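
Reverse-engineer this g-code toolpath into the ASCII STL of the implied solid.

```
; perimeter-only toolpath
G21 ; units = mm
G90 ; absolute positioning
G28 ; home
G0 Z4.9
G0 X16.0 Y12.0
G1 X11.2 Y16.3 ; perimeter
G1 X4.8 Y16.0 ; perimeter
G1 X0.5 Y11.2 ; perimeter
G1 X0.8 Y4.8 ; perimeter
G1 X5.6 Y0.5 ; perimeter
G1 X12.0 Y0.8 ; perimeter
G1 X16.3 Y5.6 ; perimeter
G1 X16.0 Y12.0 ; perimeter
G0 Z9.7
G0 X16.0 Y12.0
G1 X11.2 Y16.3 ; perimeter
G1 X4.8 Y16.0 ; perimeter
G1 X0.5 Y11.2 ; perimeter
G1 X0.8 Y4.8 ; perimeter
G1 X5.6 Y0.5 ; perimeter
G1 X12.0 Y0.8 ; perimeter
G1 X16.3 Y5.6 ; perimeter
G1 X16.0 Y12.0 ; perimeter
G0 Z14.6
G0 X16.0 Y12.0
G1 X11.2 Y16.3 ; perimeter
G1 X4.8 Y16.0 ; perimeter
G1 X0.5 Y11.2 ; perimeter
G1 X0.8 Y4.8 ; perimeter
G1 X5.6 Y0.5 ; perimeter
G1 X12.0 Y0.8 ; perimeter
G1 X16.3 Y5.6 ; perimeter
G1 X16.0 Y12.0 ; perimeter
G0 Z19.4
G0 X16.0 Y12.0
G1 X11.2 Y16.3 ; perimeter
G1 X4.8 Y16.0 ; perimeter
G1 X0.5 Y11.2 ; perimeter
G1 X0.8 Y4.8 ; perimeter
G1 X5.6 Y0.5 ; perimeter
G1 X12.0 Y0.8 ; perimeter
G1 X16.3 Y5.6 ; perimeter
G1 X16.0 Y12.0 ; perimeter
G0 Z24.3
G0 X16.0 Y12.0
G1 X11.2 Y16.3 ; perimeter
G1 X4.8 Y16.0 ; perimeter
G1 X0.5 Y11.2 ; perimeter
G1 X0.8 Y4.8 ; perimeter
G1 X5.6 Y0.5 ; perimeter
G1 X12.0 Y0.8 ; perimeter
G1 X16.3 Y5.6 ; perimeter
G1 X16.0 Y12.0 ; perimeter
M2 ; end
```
solid part
  facet normal 0.0000 0.0000 -1.0000
    outer loop
      vertex 4.8 16.0 0.0
      vertex 11.2 16.3 0.0
      vertex 16.0 12.0 0.0
    endloop
  endfacet
  facet normal 0.0000 0.0000 -1.0000
    outer loop
      vertex 0.5 11.2 0.0
      vertex 4.8 16.0 0.0
      vertex 16.0 12.0 0.0
    endloop
  endfacet
  facet normal 0.0000 0.0000 -1.0000
    outer loop
      vertex 0.8 4.8 0.0
      vertex 0.5 11.2 0.0
      vertex 16.0 12.0 0.0
    endloop
  endfacet
  facet normal 0.0000 0.0000 -1.0000
    outer loop
      vertex 5.6 0.5 0.0
      vertex 0.8 4.8 0.0
      vertex 16.0 12.0 0.0
    endloop
  endfacet
  facet normal 0.0000 0.0000 -1.0000
    outer loop
      vertex 12.0 0.8 0.0
      vertex 5.6 0.5 0.0
      vertex 16.0 12.0 0.0
    endloop
  endfacet
  facet normal 0.0000 0.0000 -1.0000
    outer loop
      vertex 16.3 5.6 0.0
      vertex 12.0 0.8 0.0
      vertex 16.0 12.0 0.0
    endloop
  endfacet
  facet normal 0.0000 0.0000 1.0000
    outer loop
      vertex 16.0 12.0 24.3
      vertex 11.2 16.3 24.3
      vertex 4.8 16.0 24.3
    endloop
  endfacet
  facet normal 0.0000 0.0000 1.0000
    outer loop
      vertex 16.0 12.0 24.3
      vertex 4.8 16.0 24.3
      vertex 0.5 11.2 24.3
    endloop
  endfacet
  facet normal 0.0000 0.0000 1.0000
    outer loop
      vertex 16.0 12.0 24.3
      vertex 0.5 11.2 24.3
      vertex 0.8 4.8 24.3
    endloop
  endfacet
  facet normal 0.0000 0.0000 1.0000
    outer loop
      vertex 16.0 12.0 24.3
      vertex 0.8 4.8 24.3
      vertex 5.6 0.5 24.3
    endloop
  endfacet
  facet normal 0.0000 0.0000 1.0000
    outer loop
      vertex 16.0 12.0 24.3
      vertex 5.6 0.5 24.3
      vertex 12.0 0.8 24.3
    endloop
  endfacet
  facet normal 0.0000 0.0000 1.0000
    outer loop
      vertex 16.0 12.0 24.3
      vertex 12.0 0.8 24.3
      vertex 16.3 5.6 24.3
    endloop
  endfacet
  facet normal 0.6672 0.7448 0.0000
    outer loop
      vertex 16.0 12.0 0.0
      vertex 11.2 16.3 0.0
      vertex 11.2 16.3 24.3
    endloop
  endfacet
  facet normal 0.6672 0.7448 0.0000
    outer loop
      vertex 16.0 12.0 0.0
      vertex 11.2 16.3 24.3
      vertex 16.0 12.0 24.3
    endloop
  endfacet
  facet normal -0.0468 0.9989 0.0000
    outer loop
      vertex 11.2 16.3 0.0
      vertex 4.8 16.0 0.0
      vertex 4.8 16.0 24.3
    endloop
  endfacet
  facet normal -0.0468 0.9989 0.0000
    outer loop
      vertex 11.2 16.3 0.0
      vertex 4.8 16.0 24.3
      vertex 11.2 16.3 24.3
    endloop
  endfacet
  facet normal -0.7448 0.6672 0.0000
    outer loop
      vertex 4.8 16.0 0.0
      vertex 0.5 11.2 0.0
      vertex 0.5 11.2 24.3
    endloop
  endfacet
  facet normal -0.7448 0.6672 0.0000
    outer loop
      vertex 4.8 16.0 0.0
      vertex 0.5 11.2 24.3
      vertex 4.8 16.0 24.3
    endloop
  endfacet
  facet normal -0.9989 -0.0468 0.0000
    outer loop
      vertex 0.5 11.2 0.0
      vertex 0.8 4.8 0.0
      vertex 0.8 4.8 24.3
    endloop
  endfacet
  facet normal -0.9989 -0.0468 0.0000
    outer loop
      vertex 0.5 11.2 0.0
      vertex 0.8 4.8 24.3
      vertex 0.5 11.2 24.3
    endloop
  endfacet
  facet normal -0.6672 -0.7448 0.0000
    outer loop
      vertex 0.8 4.8 0.0
      vertex 5.6 0.5 0.0
      vertex 5.6 0.5 24.3
    endloop
  endfacet
  facet normal -0.6672 -0.7448 0.0000
    outer loop
      vertex 0.8 4.8 0.0
      vertex 5.6 0.5 24.3
      vertex 0.8 4.8 24.3
    endloop
  endfacet
  facet normal 0.0468 -0.9989 0.0000
    outer loop
      vertex 5.6 0.5 0.0
      vertex 12.0 0.8 0.0
      vertex 12.0 0.8 24.3
    endloop
  endfacet
  facet normal 0.0468 -0.9989 0.0000
    outer loop
      vertex 5.6 0.5 0.0
      vertex 12.0 0.8 24.3
      vertex 5.6 0.5 24.3
    endloop
  endfacet
  facet normal 0.7448 -0.6672 0.0000
    outer loop
      vertex 12.0 0.8 0.0
      vertex 16.3 5.6 0.0
      vertex 16.3 5.6 24.3
    endloop
  endfacet
  facet normal 0.7448 -0.6672 0.0000
    outer loop
      vertex 12.0 0.8 0.0
      vertex 16.3 5.6 24.3
      vertex 12.0 0.8 24.3
    endloop
  endfacet
  facet normal 0.9989 0.0468 0.0000
    outer loop
      vertex 16.3 5.6 0.0
      vertex 16.0 12.0 0.0
      vertex 16.0 12.0 24.3
    endloop
  endfacet
  facet normal 0.9989 0.0468 0.0000
    outer loop
      vertex 16.3 5.6 0.0
      vertex 16.0 12.0 24.3
      vertex 16.3 5.6 24.3
    endloop
  endfacet
endsolid part

The G0 Z moves step by Δz≈4.9 mm. Every layer's G1 loop is the same polygon, so the solid is a straight extrusion of it from z=0 to z≈24.3. Closing with flat bottom and top caps and triangulating gives 28 facets — a regular 8-sided prism (a cylinder approximated with 8 flat sides), circumscribed radius ≈ 8.4 mm, height ≈ 24.3 mm.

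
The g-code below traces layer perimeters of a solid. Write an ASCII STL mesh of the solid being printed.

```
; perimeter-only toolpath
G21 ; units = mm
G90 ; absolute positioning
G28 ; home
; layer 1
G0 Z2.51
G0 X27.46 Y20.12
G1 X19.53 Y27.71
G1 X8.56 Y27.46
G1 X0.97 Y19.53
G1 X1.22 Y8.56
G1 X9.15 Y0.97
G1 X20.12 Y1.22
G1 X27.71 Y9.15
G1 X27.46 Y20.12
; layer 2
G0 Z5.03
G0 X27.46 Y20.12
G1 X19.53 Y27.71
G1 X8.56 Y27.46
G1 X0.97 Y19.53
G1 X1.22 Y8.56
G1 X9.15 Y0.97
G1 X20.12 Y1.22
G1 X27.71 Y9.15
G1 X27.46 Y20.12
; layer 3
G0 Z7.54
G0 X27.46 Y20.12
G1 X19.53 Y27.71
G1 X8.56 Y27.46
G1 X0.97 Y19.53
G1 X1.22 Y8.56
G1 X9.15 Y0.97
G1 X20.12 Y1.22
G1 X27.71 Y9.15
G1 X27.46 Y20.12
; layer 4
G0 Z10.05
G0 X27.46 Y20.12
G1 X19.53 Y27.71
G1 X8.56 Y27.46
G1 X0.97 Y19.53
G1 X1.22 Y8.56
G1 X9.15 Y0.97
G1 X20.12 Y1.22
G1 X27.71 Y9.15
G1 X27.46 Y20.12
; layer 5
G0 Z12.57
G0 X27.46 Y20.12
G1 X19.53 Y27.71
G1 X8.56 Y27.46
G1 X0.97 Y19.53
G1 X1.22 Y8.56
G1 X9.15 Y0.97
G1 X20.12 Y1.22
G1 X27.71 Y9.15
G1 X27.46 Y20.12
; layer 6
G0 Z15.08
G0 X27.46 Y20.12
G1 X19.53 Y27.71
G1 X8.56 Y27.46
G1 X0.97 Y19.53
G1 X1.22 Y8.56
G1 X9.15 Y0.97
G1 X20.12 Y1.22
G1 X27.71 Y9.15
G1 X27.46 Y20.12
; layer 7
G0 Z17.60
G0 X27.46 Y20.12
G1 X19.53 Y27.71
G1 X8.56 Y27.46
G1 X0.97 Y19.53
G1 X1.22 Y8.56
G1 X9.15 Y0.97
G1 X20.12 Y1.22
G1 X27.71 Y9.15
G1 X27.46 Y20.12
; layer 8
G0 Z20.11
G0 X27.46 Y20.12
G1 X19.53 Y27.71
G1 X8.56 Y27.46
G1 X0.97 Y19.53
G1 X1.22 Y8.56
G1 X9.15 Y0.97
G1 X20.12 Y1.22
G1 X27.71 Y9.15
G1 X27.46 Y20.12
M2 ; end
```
solid part
  facet normal 0.0000 0.0000 -1.0000
    outer loop
      vertex 8.56 27.46 0.00
      vertex 19.53 27.71 0.00
      vertex 27.46 20.12 0.00
    endloop
  endfacet
  facet normal 0.0000 0.0000 -1.0000
    outer loop
      vertex 0.97 19.53 0.00
      vertex 8.56 27.46 0.00
      vertex 27.46 20.12 0.00
    endloop
  endfacet
  facet normal 0.0000 0.0000 -1.0000
    outer loop
      vertex 1.22 8.56 0.00
      vertex 0.97 19.53 0.00
      vertex 27.46 20.12 0.00
    endloop
  endfacet
  facet normal 0.0000 0.0000 -1.0000
    outer loop
      vertex 9.15 0.97 0.00
      vertex 1.22 8.56 0.00
      vertex 27.46 20.12 0.00
    endloop
  endfacet
  facet normal 0.0000 0.0000 -1.0000
    outer loop
      vertex 20.12 1.22 0.00
      vertex 9.15 0.97 0.00
      vertex 27.46 20.12 0.00
    endloop
  endfacet
  facet normal 0.0000 0.0000 -1.0000
    outer loop
      vertex 27.71 9.15 0.00
      vertex 20.12 1.22 0.00
      vertex 27.46 20.12 0.00
    endloop
  endfacet
  facet normal 0.0000 0.0000 1.0000
    outer loop
      vertex 27.46 20.12 20.11
      vertex 19.53 27.71 20.11
      vertex 8.56 27.46 20.11
    endloop
  endfacet
  facet normal 0.0000 0.0000 1.0000
    outer loop
      vertex 27.46 20.12 20.11
      vertex 8.56 27.46 20.11
      vertex 0.97 19.53 20.11
    endloop
  endfacet
  facet normal 0.0000 0.0000 1.0000
    outer loop
      vertex 27.46 20.12 20.11
      vertex 0.97 19.53 20.11
      vertex 1.22 8.56 20.11
    endloop
  endfacet
  facet normal 0.0000 0.0000 1.0000
    outer loop
      vertex 27.46 20.12 20.11
      vertex 1.22 8.56 20.11
      vertex 9.15 0.97 20.11
    endloop
  endfacet
  facet normal 0.0000 0.0000 1.0000
    outer loop
      vertex 27.46 20.12 20.11
      vertex 9.15 0.97 20.11
      vertex 20.12 1.22 20.11
    endloop
  endfacet
  facet normal 0.0000 0.0000 1.0000
    outer loop
      vertex 27.46 20.12 20.11
      vertex 20.12 1.22 20.11
      vertex 27.71 9.15 20.11
    endloop
  endfacet
  facet normal 0.6915 0.7224 0.0000
    outer loop
      vertex 27.46 20.12 0.00
      vertex 19.53 27.71 0.00
      vertex 19.53 27.71 20.11
    endloop
  endfacet
  facet normal 0.6915 0.7224 0.0000
    outer loop
      vertex 27.46 20.12 0.00
      vertex 19.53 27.71 20.11
      vertex 27.46 20.12 20.11
    endloop
  endfacet
  facet normal -0.0228 0.9997 0.0000
    outer loop
      vertex 19.53 27.71 0.00
      vertex 8.56 27.46 0.00
      vertex 8.56 27.46 20.11
    endloop
  endfacet
  facet normal -0.0228 0.9997 0.0000
    outer loop
      vertex 19.53 27.71 0.00
      vertex 8.56 27.46 20.11
      vertex 19.53 27.71 20.11
    endloop
  endfacet
  facet normal -0.7224 0.6915 0.0000
    outer loop
      vertex 8.56 27.46 0.00
      vertex 0.97 19.53 0.00
      vertex 0.97 19.53 20.11
    endloop
  endfacet
  facet normal -0.7224 0.6915 0.0000
    outer loop
      vertex 8.56 27.46 0.00
      vertex 0.97 19.53 20.11
      vertex 8.56 27.46 20.11
    endloop
  endfacet
  facet normal -0.9997 -0.0228 0.0000
    outer loop
      vertex 0.97 19.53 0.00
      vertex 1.22 8.56 0.00
      vertex 1.22 8.56 20.11
    endloop
  endfacet
  facet normal -0.9997 -0.0228 0.0000
    outer loop
      vertex 0.97 19.53 0.00
      vertex 1.22 8.56 20.11
      vertex 0.97 19.53 20.11
    endloop
  endfacet
  facet normal -0.6915 -0.7224 0.0000
    outer loop
      vertex 1.22 8.56 0.00
      vertex 9.15 0.97 0.00
      vertex 9.15 0.97 20.11
    endloop
  endfacet
  facet normal -0.6915 -0.7224 0.0000
    outer loop
      vertex 1.22 8.56 0.00
      vertex 9.15 0.97 20.11
      vertex 1.22 8.56 20.11
    endloop
  endfacet
  facet normal 0.0228 -0.9997 0.0000
    outer loop
      vertex 9.15 0.97 0.00
      vertex 20.12 1.22 0.00
      vertex 20.12 1.22 20.11
    endloop
  endfacet
  facet normal 0.0228 -0.9997 0.0000
    outer loop
      vertex 9.15 0.97 0.00
      vertex 20.12 1.22 20.11
      vertex 9.15 0.97 20.11
    endloop
  endfacet
  facet normal 0.7224 -0.6915 0.0000
    outer loop
      vertex 20.12 1.22 0.00
      vertex 27.71 9.15 0.00
      vertex 27.71 9.15 20.11
    endloop
  endfacet
  facet normal 0.7224 -0.6915 0.0000
    outer loop
      vertex 20.12 1.22 0.00
      vertex 27.71 9.15 20.11
      vertex 20.12 1.22 20.11
    endloop
  endfacet
  facet normal 0.9997 0.0228 0.0000
    outer loop
      vertex 27.71 9.15 0.00
      vertex 27.46 20.12 0.00
      vertex 27.46 20.12 20.11
    endloop
  endfacet
  facet normal 0.9997 0.0228 0.0000
    outer loop
      vertex 27.71 9.15 0.00
      vertex 27.46 20.12 20.11
      vertex 27.71 9.15 20.11
    endloop
  endfacet
endsolid part

The G0 Z moves step by Δz≈2.51 mm. Every layer's G1 loop is the same polygon, so the solid is a straight extrusion of it from z=0 to z≈20.1. Closing with flat bottom and top caps and triangulating gives 28 facets — a regular 8-sided prism (a cylinder approximated with 8 flat sides), circumscribed radius ≈ 14.3 mm, height ≈ 20.1 mm.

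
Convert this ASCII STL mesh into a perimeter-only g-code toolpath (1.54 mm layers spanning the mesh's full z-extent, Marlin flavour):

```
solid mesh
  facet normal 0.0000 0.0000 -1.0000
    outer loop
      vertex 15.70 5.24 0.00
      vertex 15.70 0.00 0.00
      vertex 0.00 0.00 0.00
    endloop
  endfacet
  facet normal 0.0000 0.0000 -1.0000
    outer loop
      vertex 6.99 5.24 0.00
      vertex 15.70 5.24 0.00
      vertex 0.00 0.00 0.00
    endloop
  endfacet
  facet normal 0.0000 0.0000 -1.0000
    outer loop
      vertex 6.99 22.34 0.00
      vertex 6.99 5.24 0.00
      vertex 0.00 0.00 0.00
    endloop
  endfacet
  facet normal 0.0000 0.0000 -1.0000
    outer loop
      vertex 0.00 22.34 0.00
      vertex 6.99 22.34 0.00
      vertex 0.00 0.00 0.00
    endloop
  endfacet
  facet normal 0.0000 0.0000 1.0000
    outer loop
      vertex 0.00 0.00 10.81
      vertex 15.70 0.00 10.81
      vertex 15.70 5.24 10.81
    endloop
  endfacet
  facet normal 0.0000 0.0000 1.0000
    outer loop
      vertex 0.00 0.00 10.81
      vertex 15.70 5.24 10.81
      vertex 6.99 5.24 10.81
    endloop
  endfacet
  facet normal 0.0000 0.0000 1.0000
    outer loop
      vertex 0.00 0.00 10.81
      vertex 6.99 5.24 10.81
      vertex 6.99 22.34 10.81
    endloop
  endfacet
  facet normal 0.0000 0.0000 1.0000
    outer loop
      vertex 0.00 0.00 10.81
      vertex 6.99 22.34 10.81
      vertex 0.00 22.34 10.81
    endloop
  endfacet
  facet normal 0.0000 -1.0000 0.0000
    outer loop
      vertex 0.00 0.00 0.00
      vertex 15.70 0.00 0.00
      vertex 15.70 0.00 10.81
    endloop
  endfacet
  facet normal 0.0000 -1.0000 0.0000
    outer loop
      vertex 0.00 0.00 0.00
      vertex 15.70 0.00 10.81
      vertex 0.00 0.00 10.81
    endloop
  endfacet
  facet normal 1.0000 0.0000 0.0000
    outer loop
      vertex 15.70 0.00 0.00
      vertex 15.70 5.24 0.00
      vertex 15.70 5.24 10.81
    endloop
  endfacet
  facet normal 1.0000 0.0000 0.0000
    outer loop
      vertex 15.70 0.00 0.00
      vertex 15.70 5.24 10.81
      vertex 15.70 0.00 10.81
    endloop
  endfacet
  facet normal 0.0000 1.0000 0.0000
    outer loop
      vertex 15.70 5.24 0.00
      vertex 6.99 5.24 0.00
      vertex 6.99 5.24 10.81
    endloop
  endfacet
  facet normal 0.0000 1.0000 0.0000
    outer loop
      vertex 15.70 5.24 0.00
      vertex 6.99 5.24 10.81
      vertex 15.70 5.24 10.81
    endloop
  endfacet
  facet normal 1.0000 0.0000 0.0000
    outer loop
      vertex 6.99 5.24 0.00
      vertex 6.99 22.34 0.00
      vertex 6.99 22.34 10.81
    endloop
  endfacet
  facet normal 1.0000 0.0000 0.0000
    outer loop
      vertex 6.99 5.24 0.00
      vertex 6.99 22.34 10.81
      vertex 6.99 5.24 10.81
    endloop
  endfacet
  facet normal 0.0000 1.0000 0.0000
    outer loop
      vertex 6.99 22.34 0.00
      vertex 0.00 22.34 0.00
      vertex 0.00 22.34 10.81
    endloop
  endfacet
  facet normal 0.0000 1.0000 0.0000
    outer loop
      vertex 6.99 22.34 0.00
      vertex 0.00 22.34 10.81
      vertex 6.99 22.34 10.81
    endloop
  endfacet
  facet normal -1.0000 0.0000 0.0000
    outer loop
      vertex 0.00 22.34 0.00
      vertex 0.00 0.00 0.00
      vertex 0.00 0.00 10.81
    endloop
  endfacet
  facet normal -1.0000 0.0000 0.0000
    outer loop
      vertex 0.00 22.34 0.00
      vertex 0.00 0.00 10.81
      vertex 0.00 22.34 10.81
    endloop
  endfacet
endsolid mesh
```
; perimeter-only toolpath
G21 ; units = mm
G90 ; absolute positioning
G28 ; home
; layer 1
G0 Z1.54
G0 X0.00 Y0.00
G1 X15.70 Y0.00
G1 X15.70 Y5.24
G1 X6.99 Y5.24
G1 X6.99 Y22.34
G1 X0.00 Y22.34
G1 X0.00 Y0.00
; layer 2
G0 Z3.09
G0 X0.00 Y0.00
G1 X15.70 Y0.00
G1 X15.70 Y5.24
G1 X6.99 Y5.24
G1 X6.99 Y22.34
G1 X0.00 Y22.34
G1 X0.00 Y0.00
; layer 3
G0 Z4.63
G0 X0.00 Y0.00
G1 X15.70 Y0.00
G1 X15.70 Y5.24
G1 X6.99 Y5.24
G1 X6.99 Y22.34
G1 X0.00 Y22.34
G1 X0.00 Y0.00
; layer 4
G0 Z6.18
G0 X0.00 Y0.00
G1 X15.70 Y0.00
G1 X15.70 Y5.24
G1 X6.99 Y5.24
G1 X6.99 Y22.34
G1 X0.00 Y22.34
G1 X0.00 Y0.00
; layer 5
G0 Z7.72
G0 X0.00 Y0.00
G1 X15.70 Y0.00
G1 X15.70 Y5.24
G1 X6.99 Y5.24
G1 X6.99 Y22.34
G1 X0.00 Y22.34
G1 X0.00 Y0.00
; layer 6
G0 Z9.27
G0 X0.00 Y0.00
G1 X15.70 Y0.00
G1 X15.70 Y5.24
G1 X6.99 Y5.24
G1 X6.99 Y22.34
G1 X0.00 Y22.34
G1 X0.00 Y0.00
; layer 7
G0 Z10.81
G0 X0.00 Y0.00
G1 X15.70 Y0.00
G1 X15.70 Y5.24
G1 X6.99 Y5.24
G1 X6.99 Y22.34
G1 X0.00 Y22.34
G1 X0.00 Y0.00
M2 ; end

The solid is an L-shaped prism: outer 15.7 × 22.3 mm, arm thicknesses ≈ 5.24 mm (horizontal) and 6.99 mm (vertical), extruded 10.8 mm in z. Slicing at Δz = 1.54 mm — 7 equal slices spanning the solid's height, so layer i sits at z = i·h/7 — gives 7 non-empty perimeters. Each is a 6-segment closed polygon; G0 lifts to the layer z and rapids to the start vertex, then G1 traces the edges.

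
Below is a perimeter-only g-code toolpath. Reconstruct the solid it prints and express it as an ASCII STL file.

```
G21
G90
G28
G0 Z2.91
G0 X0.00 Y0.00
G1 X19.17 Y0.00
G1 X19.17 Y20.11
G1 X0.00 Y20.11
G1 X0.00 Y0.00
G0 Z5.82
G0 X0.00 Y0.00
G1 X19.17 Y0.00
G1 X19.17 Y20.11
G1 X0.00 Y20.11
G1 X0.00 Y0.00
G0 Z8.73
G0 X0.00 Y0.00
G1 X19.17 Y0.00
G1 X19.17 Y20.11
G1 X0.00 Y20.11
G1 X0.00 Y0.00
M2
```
solid part
  facet normal 0.0000 0.0000 -1.0000
    outer loop
      vertex 19.17 20.11 0.00
      vertex 19.17 0.00 0.00
      vertex 0.00 0.00 0.00
    endloop
  endfacet
  facet normal 0.0000 0.0000 -1.0000
    outer loop
      vertex 0.00 20.11 0.00
      vertex 19.17 20.11 0.00
      vertex 0.00 0.00 0.00
    endloop
  endfacet
  facet normal 0.0000 0.0000 1.0000
    outer loop
      vertex 0.00 0.00 8.73
      vertex 19.17 0.00 8.73
      vertex 19.17 20.11 8.73
    endloop
  endfacet
  facet normal 0.0000 0.0000 1.0000
    outer loop
      vertex 0.00 0.00 8.73
      vertex 19.17 20.11 8.73
      vertex 0.00 20.11 8.73
    endloop
  endfacet
  facet normal 0.0000 -1.0000 0.0000
    outer loop
      vertex 0.00 0.00 0.00
      vertex 19.17 0.00 0.00
      vertex 19.17 0.00 8.73
    endloop
  endfacet
  facet normal 0.0000 -1.0000 0.0000
    outer loop
      vertex 0.00 0.00 0.00
      vertex 19.17 0.00 8.73
      vertex 0.00 0.00 8.73
    endloop
  endfacet
  facet normal 0.0000 1.0000 0.0000
    outer loop
      vertex 19.17 20.11 8.73
      vertex 19.17 20.11 0.00
      vertex 0.00 20.11 0.00
    endloop
  endfacet
  facet normal 0.0000 1.0000 0.0000
    outer loop
      vertex 0.00 20.11 8.73
      vertex 19.17 20.11 8.73
      vertex 0.00 20.11 0.00
    endloop
  endfacet
  facet normal -1.0000 0.0000 0.0000
    outer loop
      vertex 0.00 20.11 8.73
      vertex 0.00 20.11 0.00
      vertex 0.00 0.00 0.00
    endloop
  endfacet
  facet normal -1.0000 0.0000 0.0000
    outer loop
      vertex 0.00 0.00 8.73
      vertex 0.00 20.11 8.73
      vertex 0.00 0.00 0.00
    endloop
  endfacet
  facet normal 1.0000 0.0000 0.0000
    outer loop
      vertex 19.17 0.00 0.00
      vertex 19.17 20.11 0.00
      vertex 19.17 20.11 8.73
    endloop
  endfacet
  facet normal 1.0000 0.0000 0.0000
    outer loop
      vertex 19.17 0.00 0.00
      vertex 19.17 20.11 8.73
      vertex 19.17 0.00 8.73
    endloop
  endfacet
endsolid part

The G0 Z moves step by Δz≈2.91 mm. Every layer's G1 loop is the same polygon, so the solid is a straight extrusion of it from z=0 to z≈8.73. Closing with flat bottom and top caps and triangulating gives 12 facets — a rectangular box, roughly 19.2 × 20.1 mm footprint and 8.73 mm tall.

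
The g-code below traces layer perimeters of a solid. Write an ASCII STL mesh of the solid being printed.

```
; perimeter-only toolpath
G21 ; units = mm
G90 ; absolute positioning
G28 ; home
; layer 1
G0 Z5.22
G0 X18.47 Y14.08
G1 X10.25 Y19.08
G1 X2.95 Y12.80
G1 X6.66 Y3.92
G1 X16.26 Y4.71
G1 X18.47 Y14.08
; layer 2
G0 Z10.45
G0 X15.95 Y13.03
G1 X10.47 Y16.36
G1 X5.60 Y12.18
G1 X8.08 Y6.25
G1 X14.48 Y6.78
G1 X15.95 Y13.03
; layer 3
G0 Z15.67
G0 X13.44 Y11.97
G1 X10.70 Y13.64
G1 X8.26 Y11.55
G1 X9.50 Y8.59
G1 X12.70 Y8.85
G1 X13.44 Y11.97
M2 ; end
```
solid part
  facet normal 0.0000 0.0000 -1.0000
    outer loop
      vertex 0.29 13.43 0.00
      vertex 10.03 21.80 0.00
      vertex 20.99 15.13 0.00
    endloop
  endfacet
  facet normal 0.0000 0.0000 -1.0000
    outer loop
      vertex 5.24 1.59 0.00
      vertex 0.29 13.43 0.00
      vertex 20.99 15.13 0.00
    endloop
  endfacet
  facet normal 0.0000 0.0000 -1.0000
    outer loop
      vertex 18.04 2.64 0.00
      vertex 5.24 1.59 0.00
      vertex 20.99 15.13 0.00
    endloop
  endfacet
  facet normal 0.4788 0.7868 0.3894
    outer loop
      vertex 20.99 15.13 0.00
      vertex 10.03 21.80 0.00
      vertex 10.92 10.92 20.89
    endloop
  endfacet
  facet normal -0.6003 0.6986 0.3894
    outer loop
      vertex 10.03 21.80 0.00
      vertex 0.29 13.43 0.00
      vertex 10.92 10.92 20.89
    endloop
  endfacet
  facet normal -0.8497 -0.3552 0.3897
    outer loop
      vertex 0.29 13.43 0.00
      vertex 5.24 1.59 0.00
      vertex 10.92 10.92 20.89
    endloop
  endfacet
  facet normal 0.0753 -0.9179 0.3895
    outer loop
      vertex 5.24 1.59 0.00
      vertex 18.04 2.64 0.00
      vertex 10.92 10.92 20.89
    endloop
  endfacet
  facet normal 0.8964 -0.2117 0.3894
    outer loop
      vertex 18.04 2.64 0.00
      vertex 20.99 15.13 0.00
      vertex 10.92 10.92 20.89
    endloop
  endfacet
endsolid part

The G0 Z moves step by Δz≈5.22 mm. The G1 loops shrink linearly with z, so the solid tapers from its base footprint up to z≈20.9. Closing with a flat bottom cap and the tapered top and triangulating gives 8 facets — a regular 5-sided pyramid, base circumscribed radius ≈ 10.9 mm, apex at z ≈ 20.9 mm.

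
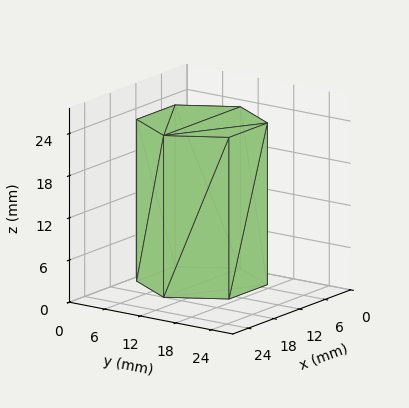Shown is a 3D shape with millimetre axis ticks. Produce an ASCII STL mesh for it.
Reading the render: the shape is a regular 6-sided prism (a cylinder approximated with 6 flat sides), circumscribed radius ≈ 9 mm, height ≈ 23 mm (dimensions read to the nearest mm from the axis ticks). For the STL, each face is triangulated and given an outward normal.

solid part
  facet normal 0.0000 0.0000 -1.0000
    outer loop
      vertex 4.500 16.794 0.000
      vertex 13.500 16.794 0.000
      vertex 18.000 9.000 0.000
    endloop
  endfacet
  facet normal 0.0000 0.0000 -1.0000
    outer loop
      vertex 0.000 9.000 0.000
      vertex 4.500 16.794 0.000
      vertex 18.000 9.000 0.000
    endloop
  endfacet
  facet normal 0.0000 0.0000 -1.0000
    outer loop
      vertex 4.500 1.206 0.000
      vertex 0.000 9.000 0.000
      vertex 18.000 9.000 0.000
    endloop
  endfacet
  facet normal 0.0000 0.0000 -1.0000
    outer loop
      vertex 13.500 1.206 0.000
      vertex 4.500 1.206 0.000
      vertex 18.000 9.000 0.000
    endloop
  endfacet
  facet normal 0.0000 0.0000 1.0000
    outer loop
      vertex 18.000 9.000 23.000
      vertex 13.500 16.794 23.000
      vertex 4.500 16.794 23.000
    endloop
  endfacet
  facet normal 0.0000 0.0000 1.0000
    outer loop
      vertex 18.000 9.000 23.000
      vertex 4.500 16.794 23.000
      vertex 0.000 9.000 23.000
    endloop
  endfacet
  facet normal 0.0000 0.0000 1.0000
    outer loop
      vertex 18.000 9.000 23.000
      vertex 0.000 9.000 23.000
      vertex 4.500 1.206 23.000
    endloop
  endfacet
  facet normal 0.0000 0.0000 1.0000
    outer loop
      vertex 18.000 9.000 23.000
      vertex 4.500 1.206 23.000
      vertex 13.500 1.206 23.000
    endloop
  endfacet
  facet normal 0.8660 0.5000 0.0000
    outer loop
      vertex 18.000 9.000 0.000
      vertex 13.500 16.794 0.000
      vertex 13.500 16.794 23.000
    endloop
  endfacet
  facet normal 0.8660 0.5000 0.0000
    outer loop
      vertex 18.000 9.000 0.000
      vertex 13.500 16.794 23.000
      vertex 18.000 9.000 23.000
    endloop
  endfacet
  facet normal 0.0000 1.0000 0.0000
    outer loop
      vertex 13.500 16.794 0.000
      vertex 4.500 16.794 0.000
      vertex 4.500 16.794 23.000
    endloop
  endfacet
  facet normal 0.0000 1.0000 0.0000
    outer loop
      vertex 13.500 16.794 0.000
      vertex 4.500 16.794 23.000
      vertex 13.500 16.794 23.000
    endloop
  endfacet
  facet normal -0.8660 0.5000 0.0000
    outer loop
      vertex 4.500 16.794 0.000
      vertex 0.000 9.000 0.000
      vertex 0.000 9.000 23.000
    endloop
  endfacet
  facet normal -0.8660 0.5000 0.0000
    outer loop
      vertex 4.500 16.794 0.000
      vertex 0.000 9.000 23.000
      vertex 4.500 16.794 23.000
    endloop
  endfacet
  facet normal -0.8660 -0.5000 0.0000
    outer loop
      vertex 0.000 9.000 0.000
      vertex 4.500 1.206 0.000
      vertex 4.500 1.206 23.000
    endloop
  endfacet
  facet normal -0.8660 -0.5000 0.0000
    outer loop
      vertex 0.000 9.000 0.000
      vertex 4.500 1.206 23.000
      vertex 0.000 9.000 23.000
    endloop
  endfacet
  facet normal 0.0000 -1.0000 0.0000
    outer loop
      vertex 4.500 1.206 0.000
      vertex 13.500 1.206 0.000
      vertex 13.500 1.206 23.000
    endloop
  endfacet
  facet normal 0.0000 -1.0000 0.0000
    outer loop
      vertex 4.500 1.206 0.000
      vertex 13.500 1.206 23.000
      vertex 4.500 1.206 23.000
    endloop
  endfacet
  facet normal 0.8660 -0.5000 0.0000
    outer loop
      vertex 13.500 1.206 0.000
      vertex 18.000 9.000 0.000
      vertex 18.000 9.000 23.000
    endloop
  endfacet
  facet normal 0.8660 -0.5000 0.0000
    outer loop
      vertex 13.500 1.206 0.000
      vertex 18.000 9.000 23.000
      vertex 13.500 1.206 23.000
    endloop
  endfacet
endsolid part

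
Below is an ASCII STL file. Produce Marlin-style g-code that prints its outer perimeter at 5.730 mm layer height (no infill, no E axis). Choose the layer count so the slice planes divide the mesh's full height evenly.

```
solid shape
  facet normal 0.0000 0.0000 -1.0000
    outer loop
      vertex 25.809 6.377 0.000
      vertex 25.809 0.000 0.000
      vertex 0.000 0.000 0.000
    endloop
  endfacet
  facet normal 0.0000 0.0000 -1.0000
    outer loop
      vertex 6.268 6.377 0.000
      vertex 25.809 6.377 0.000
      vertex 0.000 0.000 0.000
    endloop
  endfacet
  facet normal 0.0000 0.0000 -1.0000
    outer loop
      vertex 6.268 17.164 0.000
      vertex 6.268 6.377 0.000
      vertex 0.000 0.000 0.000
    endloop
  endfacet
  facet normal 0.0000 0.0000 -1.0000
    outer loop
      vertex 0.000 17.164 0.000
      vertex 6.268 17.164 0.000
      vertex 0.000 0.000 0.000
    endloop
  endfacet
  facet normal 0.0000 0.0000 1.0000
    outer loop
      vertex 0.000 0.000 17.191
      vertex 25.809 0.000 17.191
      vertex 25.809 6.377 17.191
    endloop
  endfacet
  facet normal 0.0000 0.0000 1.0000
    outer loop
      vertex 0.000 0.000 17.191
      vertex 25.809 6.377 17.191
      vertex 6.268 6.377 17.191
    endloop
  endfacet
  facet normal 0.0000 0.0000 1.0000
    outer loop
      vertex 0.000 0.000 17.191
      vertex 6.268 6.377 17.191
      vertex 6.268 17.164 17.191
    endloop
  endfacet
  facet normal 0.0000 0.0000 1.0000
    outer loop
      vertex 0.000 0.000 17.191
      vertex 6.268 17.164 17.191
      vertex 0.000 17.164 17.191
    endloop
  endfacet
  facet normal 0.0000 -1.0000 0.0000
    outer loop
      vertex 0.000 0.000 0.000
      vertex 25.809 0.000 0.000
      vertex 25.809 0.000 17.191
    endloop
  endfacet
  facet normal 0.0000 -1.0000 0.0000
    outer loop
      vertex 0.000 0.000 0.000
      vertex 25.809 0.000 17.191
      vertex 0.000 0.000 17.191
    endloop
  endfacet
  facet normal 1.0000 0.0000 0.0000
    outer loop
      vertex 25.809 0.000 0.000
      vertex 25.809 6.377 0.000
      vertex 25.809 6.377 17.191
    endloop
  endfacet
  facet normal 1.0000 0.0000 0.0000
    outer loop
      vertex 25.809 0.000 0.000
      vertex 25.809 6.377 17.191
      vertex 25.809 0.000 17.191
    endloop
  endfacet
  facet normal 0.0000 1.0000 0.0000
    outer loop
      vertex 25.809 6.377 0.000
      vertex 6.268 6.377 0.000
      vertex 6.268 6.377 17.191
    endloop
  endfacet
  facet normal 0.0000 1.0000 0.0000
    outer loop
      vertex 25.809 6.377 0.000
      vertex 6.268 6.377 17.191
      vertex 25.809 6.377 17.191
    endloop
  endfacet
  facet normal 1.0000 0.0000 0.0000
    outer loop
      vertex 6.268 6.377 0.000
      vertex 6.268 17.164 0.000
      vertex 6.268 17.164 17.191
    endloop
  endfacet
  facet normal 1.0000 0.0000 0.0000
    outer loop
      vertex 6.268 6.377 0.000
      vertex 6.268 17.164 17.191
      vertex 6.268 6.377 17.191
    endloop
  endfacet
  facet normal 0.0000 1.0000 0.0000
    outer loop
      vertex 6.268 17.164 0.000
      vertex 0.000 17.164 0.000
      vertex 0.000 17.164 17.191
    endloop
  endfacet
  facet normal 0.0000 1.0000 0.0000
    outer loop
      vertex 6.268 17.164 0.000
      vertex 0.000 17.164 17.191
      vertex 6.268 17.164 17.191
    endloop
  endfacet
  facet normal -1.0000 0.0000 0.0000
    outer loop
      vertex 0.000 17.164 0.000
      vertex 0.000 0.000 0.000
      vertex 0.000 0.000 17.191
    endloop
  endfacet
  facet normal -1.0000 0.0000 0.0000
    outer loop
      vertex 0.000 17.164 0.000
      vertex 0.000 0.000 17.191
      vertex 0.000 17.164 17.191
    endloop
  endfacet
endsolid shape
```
; perimeter-only toolpath
G21 ; units = mm
G90 ; absolute positioning
G28 ; home
; layer 1
G0 Z5.730
G0 X0.000 Y0.000
G1 X25.809 Y0.000
G1 X25.809 Y6.377
G1 X6.268 Y6.377
G1 X6.268 Y17.164
G1 X0.000 Y17.164
G1 X0.000 Y0.000
; layer 2
G0 Z11.461
G0 X0.000 Y0.000
G1 X25.809 Y0.000
G1 X25.809 Y6.377
G1 X6.268 Y6.377
G1 X6.268 Y17.164
G1 X0.000 Y17.164
G1 X0.000 Y0.000
; layer 3
G0 Z17.191
G0 X0.000 Y0.000
G1 X25.809 Y0.000
G1 X25.809 Y6.377
G1 X6.268 Y6.377
G1 X6.268 Y17.164
G1 X0.000 Y17.164
G1 X0.000 Y0.000
M2 ; end

The solid is an L-shaped prism: outer 25.8 × 17.2 mm, arm thicknesses ≈ 6.38 mm (horizontal) and 6.27 mm (vertical), extruded 17.2 mm in z. Slicing at Δz = 5.730 mm — 3 equal slices spanning the solid's height, so layer i sits at z = i·h/3 — gives 3 non-empty perimeters. Each is a 6-segment closed polygon; G0 lifts to the layer z and rapids to the start vertex, then G1 traces the edges.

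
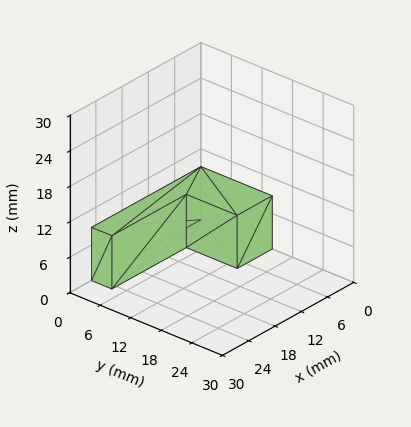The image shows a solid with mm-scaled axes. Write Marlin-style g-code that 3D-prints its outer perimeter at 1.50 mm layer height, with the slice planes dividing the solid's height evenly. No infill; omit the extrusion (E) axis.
Reading the render: the shape is an L-shaped prism: outer 25 × 14 mm, arm thicknesses ≈ 4 mm (horizontal) and 8 mm (vertical), extruded 9 mm in z (dimensions read to the nearest mm from the axis ticks). For the g-code, the solid's height is divided into equal slices at the stated Δz and each level perimeter traced with G1 moves after a G0 lift.

; perimeter-only toolpath
G21 ; units = mm
G90 ; absolute positioning
G28 ; home
; layer 1
G0 Z1.50
G0 X0.00 Y0.00
G1 X25.00 Y0.00
G1 X25.00 Y4.00
G1 X8.00 Y4.00
G1 X8.00 Y14.00
G1 X0.00 Y14.00
G1 X0.00 Y0.00
; layer 2
G0 Z3.00
G0 X0.00 Y0.00
G1 X25.00 Y0.00
G1 X25.00 Y4.00
G1 X8.00 Y4.00
G1 X8.00 Y14.00
G1 X0.00 Y14.00
G1 X0.00 Y0.00
; layer 3
G0 Z4.50
G0 X0.00 Y0.00
G1 X25.00 Y0.00
G1 X25.00 Y4.00
G1 X8.00 Y4.00
G1 X8.00 Y14.00
G1 X0.00 Y14.00
G1 X0.00 Y0.00
; layer 4
G0 Z6.00
G0 X0.00 Y0.00
G1 X25.00 Y0.00
G1 X25.00 Y4.00
G1 X8.00 Y4.00
G1 X8.00 Y14.00
G1 X0.00 Y14.00
G1 X0.00 Y0.00
; layer 5
G0 Z7.50
G0 X0.00 Y0.00
G1 X25.00 Y0.00
G1 X25.00 Y4.00
G1 X8.00 Y4.00
G1 X8.00 Y14.00
G1 X0.00 Y14.00
G1 X0.00 Y0.00
; layer 6
G0 Z9.00
G0 X0.00 Y0.00
G1 X25.00 Y0.00
G1 X25.00 Y4.00
G1 X8.00 Y4.00
G1 X8.00 Y14.00
G1 X0.00 Y14.00
G1 X0.00 Y0.00
M2 ; end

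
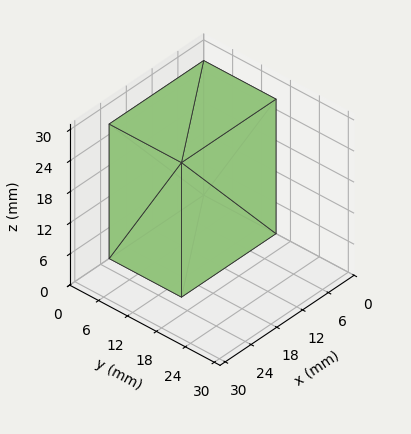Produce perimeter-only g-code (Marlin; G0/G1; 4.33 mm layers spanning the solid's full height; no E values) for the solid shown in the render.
Reading the render: the shape is a rectangular box, roughly 22 × 15 mm footprint and 26 mm tall (dimensions read to the nearest mm from the axis ticks). For the g-code, the solid's height is divided into equal slices at the stated Δz and each level perimeter traced with G1 moves after a G0 lift.

; perimeter-only toolpath
G21 ; units = mm
G90 ; absolute positioning
G28 ; home
; layer 1
G0 Z4.33
G0 X0.00 Y0.00
G1 X22.00 Y0.00
G1 X22.00 Y15.00
G1 X0.00 Y15.00
G1 X0.00 Y0.00
; layer 2
G0 Z8.67
G0 X0.00 Y0.00
G1 X22.00 Y0.00
G1 X22.00 Y15.00
G1 X0.00 Y15.00
G1 X0.00 Y0.00
; layer 3
G0 Z13.00
G0 X0.00 Y0.00
G1 X22.00 Y0.00
G1 X22.00 Y15.00
G1 X0.00 Y15.00
G1 X0.00 Y0.00
; layer 4
G0 Z17.33
G0 X0.00 Y0.00
G1 X22.00 Y0.00
G1 X22.00 Y15.00
G1 X0.00 Y15.00
G1 X0.00 Y0.00
; layer 5
G0 Z21.67
G0 X0.00 Y0.00
G1 X22.00 Y0.00
G1 X22.00 Y15.00
G1 X0.00 Y15.00
G1 X0.00 Y0.00
; layer 6
G0 Z26.00
G0 X0.00 Y0.00
G1 X22.00 Y0.00
G1 X22.00 Y15.00
G1 X0.00 Y15.00
G1 X0.00 Y0.00
M2 ; end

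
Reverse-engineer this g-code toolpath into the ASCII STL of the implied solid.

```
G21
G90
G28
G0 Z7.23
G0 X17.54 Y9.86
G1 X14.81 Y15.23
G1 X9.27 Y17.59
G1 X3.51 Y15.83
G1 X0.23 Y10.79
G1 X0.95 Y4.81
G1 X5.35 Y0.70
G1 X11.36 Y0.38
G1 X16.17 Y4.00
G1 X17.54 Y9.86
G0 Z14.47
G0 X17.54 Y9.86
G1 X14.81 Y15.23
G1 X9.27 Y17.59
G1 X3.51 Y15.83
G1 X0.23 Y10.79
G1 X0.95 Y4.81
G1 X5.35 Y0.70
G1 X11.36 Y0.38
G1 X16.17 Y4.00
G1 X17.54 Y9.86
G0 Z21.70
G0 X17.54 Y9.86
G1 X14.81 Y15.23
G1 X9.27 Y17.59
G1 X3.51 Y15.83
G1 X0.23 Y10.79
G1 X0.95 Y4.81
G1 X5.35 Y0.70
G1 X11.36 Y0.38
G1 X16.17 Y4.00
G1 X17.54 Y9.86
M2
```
solid part
  facet normal 0.0000 0.0000 -1.0000
    outer loop
      vertex 9.27 17.59 0.00
      vertex 14.81 15.23 0.00
      vertex 17.54 9.86 0.00
    endloop
  endfacet
  facet normal 0.0000 0.0000 -1.0000
    outer loop
      vertex 3.51 15.83 0.00
      vertex 9.27 17.59 0.00
      vertex 17.54 9.86 0.00
    endloop
  endfacet
  facet normal 0.0000 0.0000 -1.0000
    outer loop
      vertex 0.23 10.79 0.00
      vertex 3.51 15.83 0.00
      vertex 17.54 9.86 0.00
    endloop
  endfacet
  facet normal 0.0000 0.0000 -1.0000
    outer loop
      vertex 0.95 4.81 0.00
      vertex 0.23 10.79 0.00
      vertex 17.54 9.86 0.00
    endloop
  endfacet
  facet normal 0.0000 0.0000 -1.0000
    outer loop
      vertex 5.35 0.70 0.00
      vertex 0.95 4.81 0.00
      vertex 17.54 9.86 0.00
    endloop
  endfacet
  facet normal 0.0000 0.0000 -1.0000
    outer loop
      vertex 11.36 0.38 0.00
      vertex 5.35 0.70 0.00
      vertex 17.54 9.86 0.00
    endloop
  endfacet
  facet normal 0.0000 0.0000 -1.0000
    outer loop
      vertex 16.17 4.00 0.00
      vertex 11.36 0.38 0.00
      vertex 17.54 9.86 0.00
    endloop
  endfacet
  facet normal 0.0000 0.0000 1.0000
    outer loop
      vertex 17.54 9.86 21.70
      vertex 14.81 15.23 21.70
      vertex 9.27 17.59 21.70
    endloop
  endfacet
  facet normal 0.0000 0.0000 1.0000
    outer loop
      vertex 17.54 9.86 21.70
      vertex 9.27 17.59 21.70
      vertex 3.51 15.83 21.70
    endloop
  endfacet
  facet normal 0.0000 0.0000 1.0000
    outer loop
      vertex 17.54 9.86 21.70
      vertex 3.51 15.83 21.70
      vertex 0.23 10.79 21.70
    endloop
  endfacet
  facet normal 0.0000 0.0000 1.0000
    outer loop
      vertex 17.54 9.86 21.70
      vertex 0.23 10.79 21.70
      vertex 0.95 4.81 21.70
    endloop
  endfacet
  facet normal 0.0000 0.0000 1.0000
    outer loop
      vertex 17.54 9.86 21.70
      vertex 0.95 4.81 21.70
      vertex 5.35 0.70 21.70
    endloop
  endfacet
  facet normal 0.0000 0.0000 1.0000
    outer loop
      vertex 17.54 9.86 21.70
      vertex 5.35 0.70 21.70
      vertex 11.36 0.38 21.70
    endloop
  endfacet
  facet normal 0.0000 0.0000 1.0000
    outer loop
      vertex 17.54 9.86 21.70
      vertex 11.36 0.38 21.70
      vertex 16.17 4.00 21.70
    endloop
  endfacet
  facet normal 0.8914 0.4532 0.0000
    outer loop
      vertex 17.54 9.86 0.00
      vertex 14.81 15.23 0.00
      vertex 14.81 15.23 21.70
    endloop
  endfacet
  facet normal 0.8914 0.4532 0.0000
    outer loop
      vertex 17.54 9.86 0.00
      vertex 14.81 15.23 21.70
      vertex 17.54 9.86 21.70
    endloop
  endfacet
  facet normal 0.3919 0.9200 0.0000
    outer loop
      vertex 14.81 15.23 0.00
      vertex 9.27 17.59 0.00
      vertex 9.27 17.59 21.70
    endloop
  endfacet
  facet normal 0.3919 0.9200 0.0000
    outer loop
      vertex 14.81 15.23 0.00
      vertex 9.27 17.59 21.70
      vertex 14.81 15.23 21.70
    endloop
  endfacet
  facet normal -0.2922 0.9564 0.0000
    outer loop
      vertex 9.27 17.59 0.00
      vertex 3.51 15.83 0.00
      vertex 3.51 15.83 21.70
    endloop
  endfacet
  facet normal -0.2922 0.9564 0.0000
    outer loop
      vertex 9.27 17.59 0.00
      vertex 3.51 15.83 21.70
      vertex 9.27 17.59 21.70
    endloop
  endfacet
  facet normal -0.8381 0.5455 0.0000
    outer loop
      vertex 3.51 15.83 0.00
      vertex 0.23 10.79 0.00
      vertex 0.23 10.79 21.70
    endloop
  endfacet
  facet normal -0.8381 0.5455 0.0000
    outer loop
      vertex 3.51 15.83 0.00
      vertex 0.23 10.79 21.70
      vertex 3.51 15.83 21.70
    endloop
  endfacet
  facet normal -0.9928 -0.1195 0.0000
    outer loop
      vertex 0.23 10.79 0.00
      vertex 0.95 4.81 0.00
      vertex 0.95 4.81 21.70
    endloop
  endfacet
  facet normal -0.9928 -0.1195 0.0000
    outer loop
      vertex 0.23 10.79 0.00
      vertex 0.95 4.81 21.70
      vertex 0.23 10.79 21.70
    endloop
  endfacet
  facet normal -0.6826 -0.7308 0.0000
    outer loop
      vertex 0.95 4.81 0.00
      vertex 5.35 0.70 0.00
      vertex 5.35 0.70 21.70
    endloop
  endfacet
  facet normal -0.6826 -0.7308 0.0000
    outer loop
      vertex 0.95 4.81 0.00
      vertex 5.35 0.70 21.70
      vertex 0.95 4.81 21.70
    endloop
  endfacet
  facet normal -0.0532 -0.9986 0.0000
    outer loop
      vertex 5.35 0.70 0.00
      vertex 11.36 0.38 0.00
      vertex 11.36 0.38 21.70
    endloop
  endfacet
  facet normal -0.0532 -0.9986 0.0000
    outer loop
      vertex 5.35 0.70 0.00
      vertex 11.36 0.38 21.70
      vertex 5.35 0.70 21.70
    endloop
  endfacet
  facet normal 0.6013 -0.7990 0.0000
    outer loop
      vertex 11.36 0.38 0.00
      vertex 16.17 4.00 0.00
      vertex 16.17 4.00 21.70
    endloop
  endfacet
  facet normal 0.6013 -0.7990 0.0000
    outer loop
      vertex 11.36 0.38 0.00
      vertex 16.17 4.00 21.70
      vertex 11.36 0.38 21.70
    endloop
  endfacet
  facet normal 0.9737 -0.2276 0.0000
    outer loop
      vertex 16.17 4.00 0.00
      vertex 17.54 9.86 0.00
      vertex 17.54 9.86 21.70
    endloop
  endfacet
  facet normal 0.9737 -0.2276 0.0000
    outer loop
      vertex 16.17 4.00 0.00
      vertex 17.54 9.86 21.70
      vertex 16.17 4.00 21.70
    endloop
  endfacet
endsolid part

The G0 Z moves step by Δz≈7.23 mm. Every layer's G1 loop is the same polygon, so the solid is a straight extrusion of it from z=0 to z≈21.7. Closing with flat bottom and top caps and triangulating gives 32 facets — a regular 9-sided prism (a cylinder approximated with 9 flat sides), circumscribed radius ≈ 8.8 mm, height ≈ 21.7 mm.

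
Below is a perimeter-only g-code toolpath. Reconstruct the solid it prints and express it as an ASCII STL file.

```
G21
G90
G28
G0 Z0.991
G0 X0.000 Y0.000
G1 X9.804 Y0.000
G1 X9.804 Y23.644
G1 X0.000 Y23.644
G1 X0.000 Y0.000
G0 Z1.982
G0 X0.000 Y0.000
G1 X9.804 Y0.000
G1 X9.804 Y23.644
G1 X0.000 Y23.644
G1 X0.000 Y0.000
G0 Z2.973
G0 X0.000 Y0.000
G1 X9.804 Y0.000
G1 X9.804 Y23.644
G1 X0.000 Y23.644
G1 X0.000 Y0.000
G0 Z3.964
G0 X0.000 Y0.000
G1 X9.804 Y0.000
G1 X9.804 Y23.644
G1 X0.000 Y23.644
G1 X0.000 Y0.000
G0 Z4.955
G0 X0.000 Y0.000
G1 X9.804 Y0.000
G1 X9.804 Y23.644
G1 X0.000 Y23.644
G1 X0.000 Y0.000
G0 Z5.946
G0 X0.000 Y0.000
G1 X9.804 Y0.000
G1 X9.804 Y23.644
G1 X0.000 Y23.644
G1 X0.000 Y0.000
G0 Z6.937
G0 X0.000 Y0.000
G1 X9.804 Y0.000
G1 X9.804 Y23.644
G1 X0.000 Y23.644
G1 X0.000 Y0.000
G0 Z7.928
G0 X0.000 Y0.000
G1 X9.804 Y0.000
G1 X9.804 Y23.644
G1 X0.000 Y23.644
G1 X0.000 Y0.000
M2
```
solid part
  facet normal 0.0000 0.0000 -1.0000
    outer loop
      vertex 9.804 23.644 0.000
      vertex 9.804 0.000 0.000
      vertex 0.000 0.000 0.000
    endloop
  endfacet
  facet normal 0.0000 0.0000 -1.0000
    outer loop
      vertex 0.000 23.644 0.000
      vertex 9.804 23.644 0.000
      vertex 0.000 0.000 0.000
    endloop
  endfacet
  facet normal 0.0000 0.0000 1.0000
    outer loop
      vertex 0.000 0.000 7.928
      vertex 9.804 0.000 7.928
      vertex 9.804 23.644 7.928
    endloop
  endfacet
  facet normal 0.0000 0.0000 1.0000
    outer loop
      vertex 0.000 0.000 7.928
      vertex 9.804 23.644 7.928
      vertex 0.000 23.644 7.928
    endloop
  endfacet
  facet normal 0.0000 -1.0000 0.0000
    outer loop
      vertex 0.000 0.000 0.000
      vertex 9.804 0.000 0.000
      vertex 9.804 0.000 7.928
    endloop
  endfacet
  facet normal 0.0000 -1.0000 0.0000
    outer loop
      vertex 0.000 0.000 0.000
      vertex 9.804 0.000 7.928
      vertex 0.000 0.000 7.928
    endloop
  endfacet
  facet normal 0.0000 1.0000 0.0000
    outer loop
      vertex 9.804 23.644 7.928
      vertex 9.804 23.644 0.000
      vertex 0.000 23.644 0.000
    endloop
  endfacet
  facet normal 0.0000 1.0000 0.0000
    outer loop
      vertex 0.000 23.644 7.928
      vertex 9.804 23.644 7.928
      vertex 0.000 23.644 0.000
    endloop
  endfacet
  facet normal -1.0000 0.0000 0.0000
    outer loop
      vertex 0.000 23.644 7.928
      vertex 0.000 23.644 0.000
      vertex 0.000 0.000 0.000
    endloop
  endfacet
  facet normal -1.0000 0.0000 0.0000
    outer loop
      vertex 0.000 0.000 7.928
      vertex 0.000 23.644 7.928
      vertex 0.000 0.000 0.000
    endloop
  endfacet
  facet normal 1.0000 0.0000 0.0000
    outer loop
      vertex 9.804 0.000 0.000
      vertex 9.804 23.644 0.000
      vertex 9.804 23.644 7.928
    endloop
  endfacet
  facet normal 1.0000 0.0000 0.0000
    outer loop
      vertex 9.804 0.000 0.000
      vertex 9.804 23.644 7.928
      vertex 9.804 0.000 7.928
    endloop
  endfacet
endsolid part

The G0 Z moves step by Δz≈0.991 mm. Every layer's G1 loop is the same polygon, so the solid is a straight extrusion of it from z=0 to z≈7.93. Closing with flat bottom and top caps and triangulating gives 12 facets — a rectangular box, roughly 9.8 × 23.6 mm footprint and 7.93 mm tall.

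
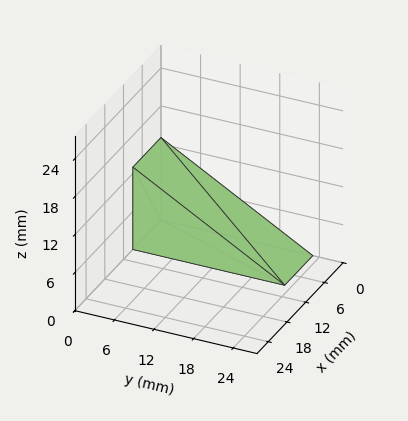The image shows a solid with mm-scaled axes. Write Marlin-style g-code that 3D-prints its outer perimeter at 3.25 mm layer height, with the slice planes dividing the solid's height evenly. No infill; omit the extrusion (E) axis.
Reading the render: the shape is a wedge (ramp): 9 × 23 mm base, rising to 13 mm along the y=0 edge and sloping linearly to z=0 at y=23 (dimensions read to the nearest mm from the axis ticks). For the g-code, the solid's height is divided into equal slices at the stated Δz and each level perimeter traced with G1 moves after a G0 lift.

; perimeter-only toolpath
G21 ; units = mm
G90 ; absolute positioning
G28 ; home
; layer 1
G0 Z3.25
G0 X0.00 Y0.00
G1 X9.00 Y0.00
G1 X9.00 Y17.25
G1 X0.00 Y17.25
G1 X0.00 Y0.00
; layer 2
G0 Z6.50
G0 X0.00 Y0.00
G1 X9.00 Y0.00
G1 X9.00 Y11.50
G1 X0.00 Y11.50
G1 X0.00 Y0.00
; layer 3
G0 Z9.75
G0 X0.00 Y0.00
G1 X9.00 Y0.00
G1 X9.00 Y5.75
G1 X0.00 Y5.75
G1 X0.00 Y0.00
M2 ; end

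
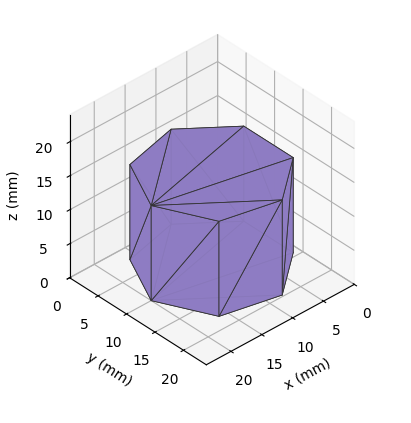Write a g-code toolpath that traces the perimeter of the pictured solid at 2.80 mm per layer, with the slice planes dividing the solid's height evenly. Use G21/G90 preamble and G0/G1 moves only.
Reading the render: the shape is a regular 7-sided prism (a cylinder approximated with 7 flat sides), circumscribed radius ≈ 10 mm, height ≈ 14 mm (dimensions read to the nearest mm from the axis ticks). For the g-code, the solid's height is divided into equal slices at the stated Δz and each level perimeter traced with G1 moves after a G0 lift.

; perimeter-only toolpath
G21 ; units = mm
G90 ; absolute positioning
G28 ; home
; layer 1
G0 Z2.80
G0 X20.00 Y10.00
G1 X16.23 Y17.82
G1 X7.77 Y19.75
G1 X0.99 Y14.34
G1 X0.99 Y5.66
G1 X7.77 Y0.25
G1 X16.23 Y2.18
G1 X20.00 Y10.00
; layer 2
G0 Z5.60
G0 X20.00 Y10.00
G1 X16.23 Y17.82
G1 X7.77 Y19.75
G1 X0.99 Y14.34
G1 X0.99 Y5.66
G1 X7.77 Y0.25
G1 X16.23 Y2.18
G1 X20.00 Y10.00
; layer 3
G0 Z8.40
G0 X20.00 Y10.00
G1 X16.23 Y17.82
G1 X7.77 Y19.75
G1 X0.99 Y14.34
G1 X0.99 Y5.66
G1 X7.77 Y0.25
G1 X16.23 Y2.18
G1 X20.00 Y10.00
; layer 4
G0 Z11.20
G0 X20.00 Y10.00
G1 X16.23 Y17.82
G1 X7.77 Y19.75
G1 X0.99 Y14.34
G1 X0.99 Y5.66
G1 X7.77 Y0.25
G1 X16.23 Y2.18
G1 X20.00 Y10.00
; layer 5
G0 Z14.00
G0 X20.00 Y10.00
G1 X16.23 Y17.82
G1 X7.77 Y19.75
G1 X0.99 Y14.34
G1 X0.99 Y5.66
G1 X7.77 Y0.25
G1 X16.23 Y2.18
G1 X20.00 Y10.00
M2 ; end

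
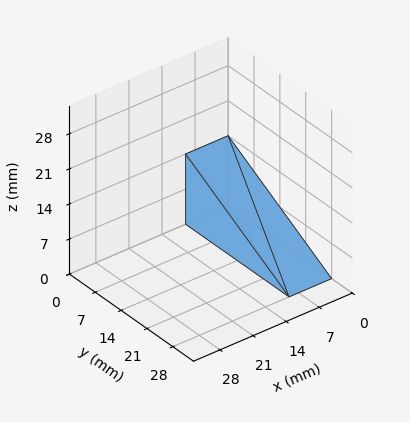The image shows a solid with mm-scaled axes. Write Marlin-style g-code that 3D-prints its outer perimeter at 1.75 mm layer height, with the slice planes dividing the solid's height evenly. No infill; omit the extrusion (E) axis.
Reading the render: the shape is a wedge (ramp): 9 × 28 mm base, rising to 14 mm along the y=0 edge and sloping linearly to z=0 at y=28 (dimensions read to the nearest mm from the axis ticks). For the g-code, the solid's height is divided into equal slices at the stated Δz and each level perimeter traced with G1 moves after a G0 lift.

; perimeter-only toolpath
G21 ; units = mm
G90 ; absolute positioning
G28 ; home
; layer 1
G0 Z1.75
G0 X0.00 Y0.00
G1 X9.00 Y0.00
G1 X9.00 Y24.50
G1 X0.00 Y24.50
G1 X0.00 Y0.00
; layer 2
G0 Z3.50
G0 X0.00 Y0.00
G1 X9.00 Y0.00
G1 X9.00 Y21.00
G1 X0.00 Y21.00
G1 X0.00 Y0.00
; layer 3
G0 Z5.25
G0 X0.00 Y0.00
G1 X9.00 Y0.00
G1 X9.00 Y17.50
G1 X0.00 Y17.50
G1 X0.00 Y0.00
; layer 4
G0 Z7.00
G0 X0.00 Y0.00
G1 X9.00 Y0.00
G1 X9.00 Y14.00
G1 X0.00 Y14.00
G1 X0.00 Y0.00
; layer 5
G0 Z8.75
G0 X0.00 Y0.00
G1 X9.00 Y0.00
G1 X9.00 Y10.50
G1 X0.00 Y10.50
G1 X0.00 Y0.00
; layer 6
G0 Z10.50
G0 X0.00 Y0.00
G1 X9.00 Y0.00
G1 X9.00 Y7.00
G1 X0.00 Y7.00
G1 X0.00 Y0.00
; layer 7
G0 Z12.25
G0 X0.00 Y0.00
G1 X9.00 Y0.00
G1 X9.00 Y3.50
G1 X0.00 Y3.50
G1 X0.00 Y0.00
M2 ; end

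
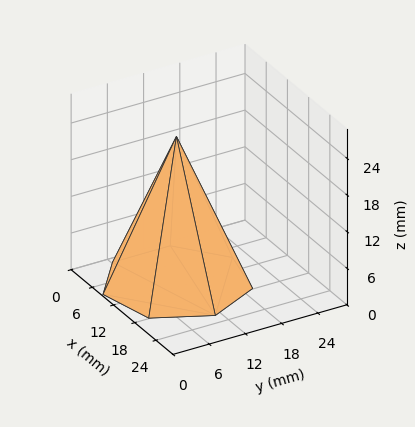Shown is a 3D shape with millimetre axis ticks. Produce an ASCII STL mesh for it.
Reading the render: the shape is a regular 7-sided pyramid, base circumscribed radius ≈ 11 mm, apex at z ≈ 24 mm (dimensions read to the nearest mm from the axis ticks). For the STL, each face is triangulated and given an outward normal.

solid part
  facet normal 0.0000 0.0000 -1.0000
    outer loop
      vertex 8.552 21.724 0.000
      vertex 17.858 19.600 0.000
      vertex 22.000 11.000 0.000
    endloop
  endfacet
  facet normal 0.0000 0.0000 -1.0000
    outer loop
      vertex 1.089 15.773 0.000
      vertex 8.552 21.724 0.000
      vertex 22.000 11.000 0.000
    endloop
  endfacet
  facet normal 0.0000 0.0000 -1.0000
    outer loop
      vertex 1.089 6.227 0.000
      vertex 1.089 15.773 0.000
      vertex 22.000 11.000 0.000
    endloop
  endfacet
  facet normal 0.0000 0.0000 -1.0000
    outer loop
      vertex 8.552 0.276 0.000
      vertex 1.089 6.227 0.000
      vertex 22.000 11.000 0.000
    endloop
  endfacet
  facet normal 0.0000 0.0000 -1.0000
    outer loop
      vertex 17.858 2.400 0.000
      vertex 8.552 0.276 0.000
      vertex 22.000 11.000 0.000
    endloop
  endfacet
  facet normal 0.8327 0.4011 0.3817
    outer loop
      vertex 22.000 11.000 0.000
      vertex 17.858 19.600 0.000
      vertex 11.000 11.000 24.000
    endloop
  endfacet
  facet normal 0.2057 0.9011 0.3817
    outer loop
      vertex 17.858 19.600 0.000
      vertex 8.552 21.724 0.000
      vertex 11.000 11.000 24.000
    endloop
  endfacet
  facet normal -0.5763 0.7227 0.3817
    outer loop
      vertex 8.552 21.724 0.000
      vertex 1.089 15.773 0.000
      vertex 11.000 11.000 24.000
    endloop
  endfacet
  facet normal -0.9243 0.0000 0.3817
    outer loop
      vertex 1.089 15.773 0.000
      vertex 1.089 6.227 0.000
      vertex 11.000 11.000 24.000
    endloop
  endfacet
  facet normal -0.5763 -0.7227 0.3817
    outer loop
      vertex 1.089 6.227 0.000
      vertex 8.552 0.276 0.000
      vertex 11.000 11.000 24.000
    endloop
  endfacet
  facet normal 0.2057 -0.9011 0.3817
    outer loop
      vertex 8.552 0.276 0.000
      vertex 17.858 2.400 0.000
      vertex 11.000 11.000 24.000
    endloop
  endfacet
  facet normal 0.8327 -0.4011 0.3817
    outer loop
      vertex 17.858 2.400 0.000
      vertex 22.000 11.000 0.000
      vertex 11.000 11.000 24.000
    endloop
  endfacet
endsolid part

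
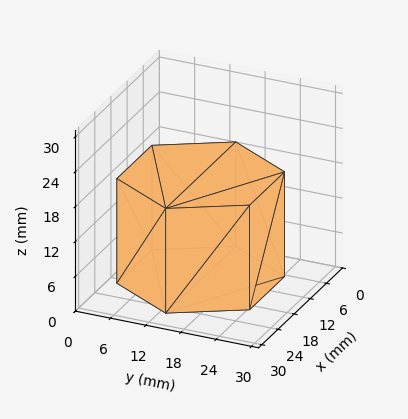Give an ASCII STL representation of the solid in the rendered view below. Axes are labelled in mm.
Reading the render: the shape is a regular 6-sided prism (a cylinder approximated with 6 flat sides), circumscribed radius ≈ 13 mm, height ≈ 18 mm (dimensions read to the nearest mm from the axis ticks). For the STL, each face is triangulated and given an outward normal.

solid part
  facet normal 0.0000 0.0000 -1.0000
    outer loop
      vertex 6.5 24.3 0.0
      vertex 19.5 24.3 0.0
      vertex 26.0 13.0 0.0
    endloop
  endfacet
  facet normal 0.0000 0.0000 -1.0000
    outer loop
      vertex 0.0 13.0 0.0
      vertex 6.5 24.3 0.0
      vertex 26.0 13.0 0.0
    endloop
  endfacet
  facet normal 0.0000 0.0000 -1.0000
    outer loop
      vertex 6.5 1.7 0.0
      vertex 0.0 13.0 0.0
      vertex 26.0 13.0 0.0
    endloop
  endfacet
  facet normal 0.0000 0.0000 -1.0000
    outer loop
      vertex 19.5 1.7 0.0
      vertex 6.5 1.7 0.0
      vertex 26.0 13.0 0.0
    endloop
  endfacet
  facet normal 0.0000 0.0000 1.0000
    outer loop
      vertex 26.0 13.0 18.0
      vertex 19.5 24.3 18.0
      vertex 6.5 24.3 18.0
    endloop
  endfacet
  facet normal 0.0000 0.0000 1.0000
    outer loop
      vertex 26.0 13.0 18.0
      vertex 6.5 24.3 18.0
      vertex 0.0 13.0 18.0
    endloop
  endfacet
  facet normal 0.0000 0.0000 1.0000
    outer loop
      vertex 26.0 13.0 18.0
      vertex 0.0 13.0 18.0
      vertex 6.5 1.7 18.0
    endloop
  endfacet
  facet normal 0.0000 0.0000 1.0000
    outer loop
      vertex 26.0 13.0 18.0
      vertex 6.5 1.7 18.0
      vertex 19.5 1.7 18.0
    endloop
  endfacet
  facet normal 0.8668 0.4986 0.0000
    outer loop
      vertex 26.0 13.0 0.0
      vertex 19.5 24.3 0.0
      vertex 19.5 24.3 18.0
    endloop
  endfacet
  facet normal 0.8668 0.4986 0.0000
    outer loop
      vertex 26.0 13.0 0.0
      vertex 19.5 24.3 18.0
      vertex 26.0 13.0 18.0
    endloop
  endfacet
  facet normal 0.0000 1.0000 0.0000
    outer loop
      vertex 19.5 24.3 0.0
      vertex 6.5 24.3 0.0
      vertex 6.5 24.3 18.0
    endloop
  endfacet
  facet normal 0.0000 1.0000 0.0000
    outer loop
      vertex 19.5 24.3 0.0
      vertex 6.5 24.3 18.0
      vertex 19.5 24.3 18.0
    endloop
  endfacet
  facet normal -0.8668 0.4986 0.0000
    outer loop
      vertex 6.5 24.3 0.0
      vertex 0.0 13.0 0.0
      vertex 0.0 13.0 18.0
    endloop
  endfacet
  facet normal -0.8668 0.4986 0.0000
    outer loop
      vertex 6.5 24.3 0.0
      vertex 0.0 13.0 18.0
      vertex 6.5 24.3 18.0
    endloop
  endfacet
  facet normal -0.8668 -0.4986 0.0000
    outer loop
      vertex 0.0 13.0 0.0
      vertex 6.5 1.7 0.0
      vertex 6.5 1.7 18.0
    endloop
  endfacet
  facet normal -0.8668 -0.4986 0.0000
    outer loop
      vertex 0.0 13.0 0.0
      vertex 6.5 1.7 18.0
      vertex 0.0 13.0 18.0
    endloop
  endfacet
  facet normal 0.0000 -1.0000 0.0000
    outer loop
      vertex 6.5 1.7 0.0
      vertex 19.5 1.7 0.0
      vertex 19.5 1.7 18.0
    endloop
  endfacet
  facet normal 0.0000 -1.0000 0.0000
    outer loop
      vertex 6.5 1.7 0.0
      vertex 19.5 1.7 18.0
      vertex 6.5 1.7 18.0
    endloop
  endfacet
  facet normal 0.8668 -0.4986 0.0000
    outer loop
      vertex 19.5 1.7 0.0
      vertex 26.0 13.0 0.0
      vertex 26.0 13.0 18.0
    endloop
  endfacet
  facet normal 0.8668 -0.4986 0.0000
    outer loop
      vertex 19.5 1.7 0.0
      vertex 26.0 13.0 18.0
      vertex 19.5 1.7 18.0
    endloop
  endfacet
endsolid part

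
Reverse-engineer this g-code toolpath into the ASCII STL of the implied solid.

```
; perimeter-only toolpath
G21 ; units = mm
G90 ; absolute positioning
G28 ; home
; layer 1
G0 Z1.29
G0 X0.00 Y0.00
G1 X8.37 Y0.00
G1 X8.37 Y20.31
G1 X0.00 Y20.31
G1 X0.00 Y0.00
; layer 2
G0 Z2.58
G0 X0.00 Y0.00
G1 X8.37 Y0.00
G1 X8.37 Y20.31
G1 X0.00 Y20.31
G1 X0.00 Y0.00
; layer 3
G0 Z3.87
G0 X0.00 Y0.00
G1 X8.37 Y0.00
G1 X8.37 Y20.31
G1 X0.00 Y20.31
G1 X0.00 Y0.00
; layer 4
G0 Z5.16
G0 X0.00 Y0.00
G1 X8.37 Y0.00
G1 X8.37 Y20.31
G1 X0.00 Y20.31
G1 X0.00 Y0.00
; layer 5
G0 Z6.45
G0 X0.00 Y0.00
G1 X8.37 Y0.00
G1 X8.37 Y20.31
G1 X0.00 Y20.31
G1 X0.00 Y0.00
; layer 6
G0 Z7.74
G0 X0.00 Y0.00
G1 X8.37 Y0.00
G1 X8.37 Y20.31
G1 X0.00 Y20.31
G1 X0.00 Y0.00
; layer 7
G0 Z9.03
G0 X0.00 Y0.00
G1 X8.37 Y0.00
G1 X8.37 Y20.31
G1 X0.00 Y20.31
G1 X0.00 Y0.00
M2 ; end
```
solid part
  facet normal 0.0000 0.0000 -1.0000
    outer loop
      vertex 8.37 20.31 0.00
      vertex 8.37 0.00 0.00
      vertex 0.00 0.00 0.00
    endloop
  endfacet
  facet normal 0.0000 0.0000 -1.0000
    outer loop
      vertex 0.00 20.31 0.00
      vertex 8.37 20.31 0.00
      vertex 0.00 0.00 0.00
    endloop
  endfacet
  facet normal 0.0000 0.0000 1.0000
    outer loop
      vertex 0.00 0.00 9.03
      vertex 8.37 0.00 9.03
      vertex 8.37 20.31 9.03
    endloop
  endfacet
  facet normal 0.0000 0.0000 1.0000
    outer loop
      vertex 0.00 0.00 9.03
      vertex 8.37 20.31 9.03
      vertex 0.00 20.31 9.03
    endloop
  endfacet
  facet normal 0.0000 -1.0000 0.0000
    outer loop
      vertex 0.00 0.00 0.00
      vertex 8.37 0.00 0.00
      vertex 8.37 0.00 9.03
    endloop
  endfacet
  facet normal 0.0000 -1.0000 0.0000
    outer loop
      vertex 0.00 0.00 0.00
      vertex 8.37 0.00 9.03
      vertex 0.00 0.00 9.03
    endloop
  endfacet
  facet normal 0.0000 1.0000 0.0000
    outer loop
      vertex 8.37 20.31 9.03
      vertex 8.37 20.31 0.00
      vertex 0.00 20.31 0.00
    endloop
  endfacet
  facet normal 0.0000 1.0000 0.0000
    outer loop
      vertex 0.00 20.31 9.03
      vertex 8.37 20.31 9.03
      vertex 0.00 20.31 0.00
    endloop
  endfacet
  facet normal -1.0000 0.0000 0.0000
    outer loop
      vertex 0.00 20.31 9.03
      vertex 0.00 20.31 0.00
      vertex 0.00 0.00 0.00
    endloop
  endfacet
  facet normal -1.0000 0.0000 0.0000
    outer loop
      vertex 0.00 0.00 9.03
      vertex 0.00 20.31 9.03
      vertex 0.00 0.00 0.00
    endloop
  endfacet
  facet normal 1.0000 0.0000 0.0000
    outer loop
      vertex 8.37 0.00 0.00
      vertex 8.37 20.31 0.00
      vertex 8.37 20.31 9.03
    endloop
  endfacet
  facet normal 1.0000 0.0000 0.0000
    outer loop
      vertex 8.37 0.00 0.00
      vertex 8.37 20.31 9.03
      vertex 8.37 0.00 9.03
    endloop
  endfacet
endsolid part

The G0 Z moves step by Δz≈1.29 mm. Every layer's G1 loop is the same polygon, so the solid is a straight extrusion of it from z=0 to z≈9.03. Closing with flat bottom and top caps and triangulating gives 12 facets — a rectangular box, roughly 8.37 × 20.3 mm footprint and 9.03 mm tall.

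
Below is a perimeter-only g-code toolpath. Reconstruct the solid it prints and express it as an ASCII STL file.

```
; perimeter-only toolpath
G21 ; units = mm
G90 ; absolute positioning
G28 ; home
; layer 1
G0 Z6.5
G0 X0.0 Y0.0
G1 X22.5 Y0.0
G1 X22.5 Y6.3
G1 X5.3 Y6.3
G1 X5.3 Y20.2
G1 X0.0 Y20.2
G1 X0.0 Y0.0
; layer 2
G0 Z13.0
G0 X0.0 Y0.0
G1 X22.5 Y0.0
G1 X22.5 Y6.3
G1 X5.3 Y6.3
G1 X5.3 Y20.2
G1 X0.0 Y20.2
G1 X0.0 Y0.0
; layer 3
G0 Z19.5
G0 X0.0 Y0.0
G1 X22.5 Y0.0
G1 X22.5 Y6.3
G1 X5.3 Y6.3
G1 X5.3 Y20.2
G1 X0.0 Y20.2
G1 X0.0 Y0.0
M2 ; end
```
solid part
  facet normal 0.0000 0.0000 -1.0000
    outer loop
      vertex 22.5 6.3 0.0
      vertex 22.5 0.0 0.0
      vertex 0.0 0.0 0.0
    endloop
  endfacet
  facet normal 0.0000 0.0000 -1.0000
    outer loop
      vertex 5.3 6.3 0.0
      vertex 22.5 6.3 0.0
      vertex 0.0 0.0 0.0
    endloop
  endfacet
  facet normal 0.0000 0.0000 -1.0000
    outer loop
      vertex 5.3 20.2 0.0
      vertex 5.3 6.3 0.0
      vertex 0.0 0.0 0.0
    endloop
  endfacet
  facet normal 0.0000 0.0000 -1.0000
    outer loop
      vertex 0.0 20.2 0.0
      vertex 5.3 20.2 0.0
      vertex 0.0 0.0 0.0
    endloop
  endfacet
  facet normal 0.0000 0.0000 1.0000
    outer loop
      vertex 0.0 0.0 19.5
      vertex 22.5 0.0 19.5
      vertex 22.5 6.3 19.5
    endloop
  endfacet
  facet normal 0.0000 0.0000 1.0000
    outer loop
      vertex 0.0 0.0 19.5
      vertex 22.5 6.3 19.5
      vertex 5.3 6.3 19.5
    endloop
  endfacet
  facet normal 0.0000 0.0000 1.0000
    outer loop
      vertex 0.0 0.0 19.5
      vertex 5.3 6.3 19.5
      vertex 5.3 20.2 19.5
    endloop
  endfacet
  facet normal 0.0000 0.0000 1.0000
    outer loop
      vertex 0.0 0.0 19.5
      vertex 5.3 20.2 19.5
      vertex 0.0 20.2 19.5
    endloop
  endfacet
  facet normal 0.0000 -1.0000 0.0000
    outer loop
      vertex 0.0 0.0 0.0
      vertex 22.5 0.0 0.0
      vertex 22.5 0.0 19.5
    endloop
  endfacet
  facet normal 0.0000 -1.0000 0.0000
    outer loop
      vertex 0.0 0.0 0.0
      vertex 22.5 0.0 19.5
      vertex 0.0 0.0 19.5
    endloop
  endfacet
  facet normal 1.0000 0.0000 0.0000
    outer loop
      vertex 22.5 0.0 0.0
      vertex 22.5 6.3 0.0
      vertex 22.5 6.3 19.5
    endloop
  endfacet
  facet normal 1.0000 0.0000 0.0000
    outer loop
      vertex 22.5 0.0 0.0
      vertex 22.5 6.3 19.5
      vertex 22.5 0.0 19.5
    endloop
  endfacet
  facet normal 0.0000 1.0000 0.0000
    outer loop
      vertex 22.5 6.3 0.0
      vertex 5.3 6.3 0.0
      vertex 5.3 6.3 19.5
    endloop
  endfacet
  facet normal 0.0000 1.0000 0.0000
    outer loop
      vertex 22.5 6.3 0.0
      vertex 5.3 6.3 19.5
      vertex 22.5 6.3 19.5
    endloop
  endfacet
  facet normal 1.0000 0.0000 0.0000
    outer loop
      vertex 5.3 6.3 0.0
      vertex 5.3 20.2 0.0
      vertex 5.3 20.2 19.5
    endloop
  endfacet
  facet normal 1.0000 0.0000 0.0000
    outer loop
      vertex 5.3 6.3 0.0
      vertex 5.3 20.2 19.5
      vertex 5.3 6.3 19.5
    endloop
  endfacet
  facet normal 0.0000 1.0000 0.0000
    outer loop
      vertex 5.3 20.2 0.0
      vertex 0.0 20.2 0.0
      vertex 0.0 20.2 19.5
    endloop
  endfacet
  facet normal 0.0000 1.0000 0.0000
    outer loop
      vertex 5.3 20.2 0.0
      vertex 0.0 20.2 19.5
      vertex 5.3 20.2 19.5
    endloop
  endfacet
  facet normal -1.0000 0.0000 0.0000
    outer loop
      vertex 0.0 20.2 0.0
      vertex 0.0 0.0 0.0
      vertex 0.0 0.0 19.5
    endloop
  endfacet
  facet normal -1.0000 0.0000 0.0000
    outer loop
      vertex 0.0 20.2 0.0
      vertex 0.0 0.0 19.5
      vertex 0.0 20.2 19.5
    endloop
  endfacet
endsolid part

The G0 Z moves step by Δz≈6.5 mm. Every layer's G1 loop is the same polygon, so the solid is a straight extrusion of it from z=0 to z≈19.5. Closing with flat bottom and top caps and triangulating gives 20 facets — an L-shaped prism: outer 22.5 × 20.2 mm, arm thicknesses ≈ 6.3 mm (horizontal) and 5.3 mm (vertical), extruded 19.5 mm in z.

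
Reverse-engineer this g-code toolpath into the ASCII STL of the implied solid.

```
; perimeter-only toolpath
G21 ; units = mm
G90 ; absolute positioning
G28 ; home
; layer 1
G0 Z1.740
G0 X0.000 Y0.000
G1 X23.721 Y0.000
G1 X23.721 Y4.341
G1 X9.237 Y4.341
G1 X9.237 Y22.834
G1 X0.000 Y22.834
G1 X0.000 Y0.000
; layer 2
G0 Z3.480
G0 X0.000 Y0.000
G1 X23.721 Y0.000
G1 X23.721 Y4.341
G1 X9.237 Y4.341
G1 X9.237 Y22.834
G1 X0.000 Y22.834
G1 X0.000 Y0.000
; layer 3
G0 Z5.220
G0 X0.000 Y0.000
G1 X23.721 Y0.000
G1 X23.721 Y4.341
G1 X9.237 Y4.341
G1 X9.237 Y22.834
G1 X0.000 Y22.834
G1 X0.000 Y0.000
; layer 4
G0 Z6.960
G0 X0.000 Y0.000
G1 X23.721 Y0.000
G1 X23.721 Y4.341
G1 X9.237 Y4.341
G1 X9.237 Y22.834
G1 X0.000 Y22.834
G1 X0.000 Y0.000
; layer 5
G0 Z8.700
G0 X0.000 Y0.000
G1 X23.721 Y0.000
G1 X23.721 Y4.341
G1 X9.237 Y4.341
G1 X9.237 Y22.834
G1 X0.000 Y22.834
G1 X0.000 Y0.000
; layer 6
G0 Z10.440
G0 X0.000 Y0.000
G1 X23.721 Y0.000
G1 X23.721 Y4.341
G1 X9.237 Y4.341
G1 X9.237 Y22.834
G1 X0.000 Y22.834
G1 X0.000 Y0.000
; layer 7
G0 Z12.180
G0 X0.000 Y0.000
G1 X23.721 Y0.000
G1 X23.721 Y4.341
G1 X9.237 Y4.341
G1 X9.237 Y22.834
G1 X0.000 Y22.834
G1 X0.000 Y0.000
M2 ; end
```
solid part
  facet normal 0.0000 0.0000 -1.0000
    outer loop
      vertex 23.721 4.341 0.000
      vertex 23.721 0.000 0.000
      vertex 0.000 0.000 0.000
    endloop
  endfacet
  facet normal 0.0000 0.0000 -1.0000
    outer loop
      vertex 9.237 4.341 0.000
      vertex 23.721 4.341 0.000
      vertex 0.000 0.000 0.000
    endloop
  endfacet
  facet normal 0.0000 0.0000 -1.0000
    outer loop
      vertex 9.237 22.834 0.000
      vertex 9.237 4.341 0.000
      vertex 0.000 0.000 0.000
    endloop
  endfacet
  facet normal 0.0000 0.0000 -1.0000
    outer loop
      vertex 0.000 22.834 0.000
      vertex 9.237 22.834 0.000
      vertex 0.000 0.000 0.000
    endloop
  endfacet
  facet normal 0.0000 0.0000 1.0000
    outer loop
      vertex 0.000 0.000 12.180
      vertex 23.721 0.000 12.180
      vertex 23.721 4.341 12.180
    endloop
  endfacet
  facet normal 0.0000 0.0000 1.0000
    outer loop
      vertex 0.000 0.000 12.180
      vertex 23.721 4.341 12.180
      vertex 9.237 4.341 12.180
    endloop
  endfacet
  facet normal 0.0000 0.0000 1.0000
    outer loop
      vertex 0.000 0.000 12.180
      vertex 9.237 4.341 12.180
      vertex 9.237 22.834 12.180
    endloop
  endfacet
  facet normal 0.0000 0.0000 1.0000
    outer loop
      vertex 0.000 0.000 12.180
      vertex 9.237 22.834 12.180
      vertex 0.000 22.834 12.180
    endloop
  endfacet
  facet normal 0.0000 -1.0000 0.0000
    outer loop
      vertex 0.000 0.000 0.000
      vertex 23.721 0.000 0.000
      vertex 23.721 0.000 12.180
    endloop
  endfacet
  facet normal 0.0000 -1.0000 0.0000
    outer loop
      vertex 0.000 0.000 0.000
      vertex 23.721 0.000 12.180
      vertex 0.000 0.000 12.180
    endloop
  endfacet
  facet normal 1.0000 0.0000 0.0000
    outer loop
      vertex 23.721 0.000 0.000
      vertex 23.721 4.341 0.000
      vertex 23.721 4.341 12.180
    endloop
  endfacet
  facet normal 1.0000 0.0000 0.0000
    outer loop
      vertex 23.721 0.000 0.000
      vertex 23.721 4.341 12.180
      vertex 23.721 0.000 12.180
    endloop
  endfacet
  facet normal 0.0000 1.0000 0.0000
    outer loop
      vertex 23.721 4.341 0.000
      vertex 9.237 4.341 0.000
      vertex 9.237 4.341 12.180
    endloop
  endfacet
  facet normal 0.0000 1.0000 0.0000
    outer loop
      vertex 23.721 4.341 0.000
      vertex 9.237 4.341 12.180
      vertex 23.721 4.341 12.180
    endloop
  endfacet
  facet normal 1.0000 0.0000 0.0000
    outer loop
      vertex 9.237 4.341 0.000
      vertex 9.237 22.834 0.000
      vertex 9.237 22.834 12.180
    endloop
  endfacet
  facet normal 1.0000 0.0000 0.0000
    outer loop
      vertex 9.237 4.341 0.000
      vertex 9.237 22.834 12.180
      vertex 9.237 4.341 12.180
    endloop
  endfacet
  facet normal 0.0000 1.0000 0.0000
    outer loop
      vertex 9.237 22.834 0.000
      vertex 0.000 22.834 0.000
      vertex 0.000 22.834 12.180
    endloop
  endfacet
  facet normal 0.0000 1.0000 0.0000
    outer loop
      vertex 9.237 22.834 0.000
      vertex 0.000 22.834 12.180
      vertex 9.237 22.834 12.180
    endloop
  endfacet
  facet normal -1.0000 0.0000 0.0000
    outer loop
      vertex 0.000 22.834 0.000
      vertex 0.000 0.000 0.000
      vertex 0.000 0.000 12.180
    endloop
  endfacet
  facet normal -1.0000 0.0000 0.0000
    outer loop
      vertex 0.000 22.834 0.000
      vertex 0.000 0.000 12.180
      vertex 0.000 22.834 12.180
    endloop
  endfacet
endsolid part

The G0 Z moves step by Δz≈1.740 mm. Every layer's G1 loop is the same polygon, so the solid is a straight extrusion of it from z=0 to z≈12.2. Closing with flat bottom and top caps and triangulating gives 20 facets — an L-shaped prism: outer 23.7 × 22.8 mm, arm thicknesses ≈ 4.34 mm (horizontal) and 9.24 mm (vertical), extruded 12.2 mm in z.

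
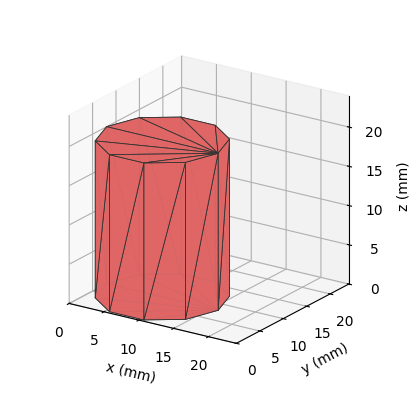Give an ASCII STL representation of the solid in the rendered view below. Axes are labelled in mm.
Reading the render: the shape is a regular 10-sided prism (a cylinder approximated with 10 flat sides), circumscribed radius ≈ 8 mm, height ≈ 20 mm (dimensions read to the nearest mm from the axis ticks). For the STL, each face is triangulated and given an outward normal.

solid part
  facet normal 0.0000 0.0000 -1.0000
    outer loop
      vertex 10.472 15.608 0.000
      vertex 14.472 12.702 0.000
      vertex 16.000 8.000 0.000
    endloop
  endfacet
  facet normal 0.0000 0.0000 -1.0000
    outer loop
      vertex 5.528 15.608 0.000
      vertex 10.472 15.608 0.000
      vertex 16.000 8.000 0.000
    endloop
  endfacet
  facet normal 0.0000 0.0000 -1.0000
    outer loop
      vertex 1.528 12.702 0.000
      vertex 5.528 15.608 0.000
      vertex 16.000 8.000 0.000
    endloop
  endfacet
  facet normal 0.0000 0.0000 -1.0000
    outer loop
      vertex 0.000 8.000 0.000
      vertex 1.528 12.702 0.000
      vertex 16.000 8.000 0.000
    endloop
  endfacet
  facet normal 0.0000 0.0000 -1.0000
    outer loop
      vertex 1.528 3.298 0.000
      vertex 0.000 8.000 0.000
      vertex 16.000 8.000 0.000
    endloop
  endfacet
  facet normal 0.0000 0.0000 -1.0000
    outer loop
      vertex 5.528 0.392 0.000
      vertex 1.528 3.298 0.000
      vertex 16.000 8.000 0.000
    endloop
  endfacet
  facet normal 0.0000 0.0000 -1.0000
    outer loop
      vertex 10.472 0.392 0.000
      vertex 5.528 0.392 0.000
      vertex 16.000 8.000 0.000
    endloop
  endfacet
  facet normal 0.0000 0.0000 -1.0000
    outer loop
      vertex 14.472 3.298 0.000
      vertex 10.472 0.392 0.000
      vertex 16.000 8.000 0.000
    endloop
  endfacet
  facet normal 0.0000 0.0000 1.0000
    outer loop
      vertex 16.000 8.000 20.000
      vertex 14.472 12.702 20.000
      vertex 10.472 15.608 20.000
    endloop
  endfacet
  facet normal 0.0000 0.0000 1.0000
    outer loop
      vertex 16.000 8.000 20.000
      vertex 10.472 15.608 20.000
      vertex 5.528 15.608 20.000
    endloop
  endfacet
  facet normal 0.0000 0.0000 1.0000
    outer loop
      vertex 16.000 8.000 20.000
      vertex 5.528 15.608 20.000
      vertex 1.528 12.702 20.000
    endloop
  endfacet
  facet normal 0.0000 0.0000 1.0000
    outer loop
      vertex 16.000 8.000 20.000
      vertex 1.528 12.702 20.000
      vertex 0.000 8.000 20.000
    endloop
  endfacet
  facet normal 0.0000 0.0000 1.0000
    outer loop
      vertex 16.000 8.000 20.000
      vertex 0.000 8.000 20.000
      vertex 1.528 3.298 20.000
    endloop
  endfacet
  facet normal 0.0000 0.0000 1.0000
    outer loop
      vertex 16.000 8.000 20.000
      vertex 1.528 3.298 20.000
      vertex 5.528 0.392 20.000
    endloop
  endfacet
  facet normal 0.0000 0.0000 1.0000
    outer loop
      vertex 16.000 8.000 20.000
      vertex 5.528 0.392 20.000
      vertex 10.472 0.392 20.000
    endloop
  endfacet
  facet normal 0.0000 0.0000 1.0000
    outer loop
      vertex 16.000 8.000 20.000
      vertex 10.472 0.392 20.000
      vertex 14.472 3.298 20.000
    endloop
  endfacet
  facet normal 0.9510 0.3091 0.0000
    outer loop
      vertex 16.000 8.000 0.000
      vertex 14.472 12.702 0.000
      vertex 14.472 12.702 20.000
    endloop
  endfacet
  facet normal 0.9510 0.3091 0.0000
    outer loop
      vertex 16.000 8.000 0.000
      vertex 14.472 12.702 20.000
      vertex 16.000 8.000 20.000
    endloop
  endfacet
  facet normal 0.5878 0.8090 0.0000
    outer loop
      vertex 14.472 12.702 0.000
      vertex 10.472 15.608 0.000
      vertex 10.472 15.608 20.000
    endloop
  endfacet
  facet normal 0.5878 0.8090 0.0000
    outer loop
      vertex 14.472 12.702 0.000
      vertex 10.472 15.608 20.000
      vertex 14.472 12.702 20.000
    endloop
  endfacet
  facet normal 0.0000 1.0000 0.0000
    outer loop
      vertex 10.472 15.608 0.000
      vertex 5.528 15.608 0.000
      vertex 5.528 15.608 20.000
    endloop
  endfacet
  facet normal 0.0000 1.0000 0.0000
    outer loop
      vertex 10.472 15.608 0.000
      vertex 5.528 15.608 20.000
      vertex 10.472 15.608 20.000
    endloop
  endfacet
  facet normal -0.5878 0.8090 0.0000
    outer loop
      vertex 5.528 15.608 0.000
      vertex 1.528 12.702 0.000
      vertex 1.528 12.702 20.000
    endloop
  endfacet
  facet normal -0.5878 0.8090 0.0000
    outer loop
      vertex 5.528 15.608 0.000
      vertex 1.528 12.702 20.000
      vertex 5.528 15.608 20.000
    endloop
  endfacet
  facet normal -0.9510 0.3091 0.0000
    outer loop
      vertex 1.528 12.702 0.000
      vertex 0.000 8.000 0.000
      vertex 0.000 8.000 20.000
    endloop
  endfacet
  facet normal -0.9510 0.3091 0.0000
    outer loop
      vertex 1.528 12.702 0.000
      vertex 0.000 8.000 20.000
      vertex 1.528 12.702 20.000
    endloop
  endfacet
  facet normal -0.9510 -0.3091 0.0000
    outer loop
      vertex 0.000 8.000 0.000
      vertex 1.528 3.298 0.000
      vertex 1.528 3.298 20.000
    endloop
  endfacet
  facet normal -0.9510 -0.3091 0.0000
    outer loop
      vertex 0.000 8.000 0.000
      vertex 1.528 3.298 20.000
      vertex 0.000 8.000 20.000
    endloop
  endfacet
  facet normal -0.5878 -0.8090 0.0000
    outer loop
      vertex 1.528 3.298 0.000
      vertex 5.528 0.392 0.000
      vertex 5.528 0.392 20.000
    endloop
  endfacet
  facet normal -0.5878 -0.8090 0.0000
    outer loop
      vertex 1.528 3.298 0.000
      vertex 5.528 0.392 20.000
      vertex 1.528 3.298 20.000
    endloop
  endfacet
  facet normal 0.0000 -1.0000 0.0000
    outer loop
      vertex 5.528 0.392 0.000
      vertex 10.472 0.392 0.000
      vertex 10.472 0.392 20.000
    endloop
  endfacet
  facet normal 0.0000 -1.0000 0.0000
    outer loop
      vertex 5.528 0.392 0.000
      vertex 10.472 0.392 20.000
      vertex 5.528 0.392 20.000
    endloop
  endfacet
  facet normal 0.5878 -0.8090 0.0000
    outer loop
      vertex 10.472 0.392 0.000
      vertex 14.472 3.298 0.000
      vertex 14.472 3.298 20.000
    endloop
  endfacet
  facet normal 0.5878 -0.8090 0.0000
    outer loop
      vertex 10.472 0.392 0.000
      vertex 14.472 3.298 20.000
      vertex 10.472 0.392 20.000
    endloop
  endfacet
  facet normal 0.9510 -0.3091 0.0000
    outer loop
      vertex 14.472 3.298 0.000
      vertex 16.000 8.000 0.000
      vertex 16.000 8.000 20.000
    endloop
  endfacet
  facet normal 0.9510 -0.3091 0.0000
    outer loop
      vertex 14.472 3.298 0.000
      vertex 16.000 8.000 20.000
      vertex 14.472 3.298 20.000
    endloop
  endfacet
endsolid part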